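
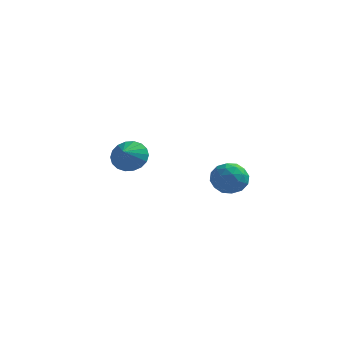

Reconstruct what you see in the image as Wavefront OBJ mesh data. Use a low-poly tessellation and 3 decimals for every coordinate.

v 2.732 -0.859 0.219
v 3.73 -0.637 0.417
v 3.07 -2.503 0.363
v 4.068 -2.281 0.561
v 3.333 -2.041 1.258
v 3.124 -1.025 1.169
v 3.676 -2.115 -0.389
v 3.467 -1.099 -0.478
v 4.313 -1.413 0.041
v 4.101 -1.368 1.059
v 2.699 -1.772 -0.279
v 2.487 -1.727 0.739
v 3.202 -0.604 0.306
v 3.598 -2.536 0.474
v 3.167 -2.395 0.884
v 3.753 -2.265 1.001
v 2.846 -0.832 0.748
v 3.432 -0.701 0.864
v 3.199 -1.527 1.358
v 3.368 -2.439 -0.084
v 3.954 -2.308 0.032
v 3.047 -0.875 -0.221
v 3.633 -0.745 -0.104
v 3.601 -1.613 -0.578
v 4.131 -0.929 0.201
v 4.329 -1.896 0.285
v 4.099 -1.798 -0.273
v 3.976 -1.201 -0.326
v 4.006 -0.903 0.799
v 4.204 -1.869 0.884
v 3.773 -1.728 1.293
v 3.65 -1.131 1.241
v 4.349 -1.359 0.578
v 2.596 -1.271 -0.104
v 2.794 -2.237 -0.019
v 3.15 -2.009 -0.461
v 3.027 -1.412 -0.513
v 2.471 -1.244 0.495
v 2.669 -2.211 0.579
v 2.824 -1.939 1.106
v 2.701 -1.342 1.053
v 2.451 -1.781 0.202
v -3.169 2.479 -0.533
v -2.671 3.023 0.228
v -3.211 1.501 0.193
v -3.126 3.11 0.318
v -3.589 3.071 0.239
v -3.969 2.916 0.008
v -4.191 2.673 -0.331
v -4.211 2.393 -0.71
v -4.024 2.13 -1.054
v -3.667 1.936 -1.295
v -3.212 1.849 -1.385
v -2.749 1.888 -1.306
v -2.369 2.043 -1.074
v -2.147 2.285 -0.736
v -2.127 2.566 -0.357
v -2.314 2.829 -0.013
f 1 38 17
f 38 12 41
f 17 41 6
f 38 41 17
f 1 17 13
f 17 6 18
f 13 18 2
f 17 18 13
f 1 13 22
f 13 2 23
f 22 23 8
f 13 23 22
f 1 22 34
f 22 8 37
f 34 37 11
f 22 37 34
f 1 34 38
f 34 11 42
f 38 42 12
f 34 42 38
f 2 18 29
f 18 6 32
f 29 32 10
f 18 32 29
f 6 41 19
f 41 12 40
f 19 40 5
f 41 40 19
f 12 42 39
f 42 11 35
f 39 35 3
f 42 35 39
f 11 37 36
f 37 8 24
f 36 24 7
f 37 24 36
f 8 23 28
f 23 2 25
f 28 25 9
f 23 25 28
f 4 30 16
f 30 10 31
f 16 31 5
f 30 31 16
f 4 16 14
f 16 5 15
f 14 15 3
f 16 15 14
f 4 14 21
f 14 3 20
f 21 20 7
f 14 20 21
f 4 21 26
f 21 7 27
f 26 27 9
f 21 27 26
f 4 26 30
f 26 9 33
f 30 33 10
f 26 33 30
f 5 31 19
f 31 10 32
f 19 32 6
f 31 32 19
f 3 15 39
f 15 5 40
f 39 40 12
f 15 40 39
f 7 20 36
f 20 3 35
f 36 35 11
f 20 35 36
f 9 27 28
f 27 7 24
f 28 24 8
f 27 24 28
f 10 33 29
f 33 9 25
f 29 25 2
f 33 25 29
f 44 43 46
f 44 46 45
f 46 43 47
f 46 47 45
f 47 43 48
f 47 48 45
f 48 43 49
f 48 49 45
f 49 43 50
f 49 50 45
f 50 43 51
f 50 51 45
f 51 43 52
f 51 52 45
f 52 43 53
f 52 53 45
f 53 43 54
f 53 54 45
f 54 43 55
f 54 55 45
f 55 43 56
f 55 56 45
f 56 43 57
f 56 57 45
f 57 43 58
f 57 58 45
f 58 43 44
f 58 44 45



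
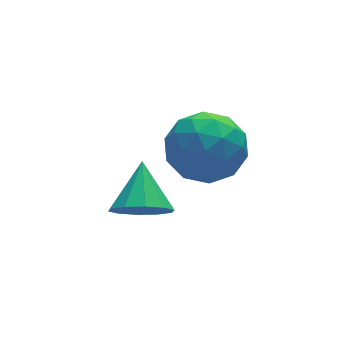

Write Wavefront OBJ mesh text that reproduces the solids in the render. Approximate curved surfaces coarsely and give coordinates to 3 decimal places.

v -0.562 -0.655 1.807
v -0.166 -1.222 2.302
v -0.078 0.455 2.693
v 0.17 -1.07 1.928
v 0.227 -0.76 1.508
v -0.018 -0.409 1.202
v -0.47 -0.153 1.128
v -0.958 -0.088 1.313
v -1.294 -0.24 1.687
v -1.35 -0.551 2.107
v -1.106 -0.901 2.413
v -0.653 -1.157 2.487
v 2.251 1.623 1.548
v 2.966 0.805 2.001
v 0.774 0.835 2.459
v 1.489 0.017 2.912
v 1.578 1.137 3.264
v 2.491 1.624 2.701
v 1.249 0.016 1.759
v 2.162 0.503 1.196
v 2.347 -0.188 2.132
v 2.551 0.505 3.062
v 1.189 1.135 1.398
v 1.393 1.828 2.328
v 2.738 1.283 1.695
v 1.002 0.357 2.765
v 1.054 1.015 2.972
v 1.475 0.534 3.238
v 2.459 1.765 2.106
v 2.879 1.284 2.373
v 2.063 1.479 3.115
v 0.861 0.356 2.087
v 1.281 -0.125 2.354
v 2.265 1.106 1.222
v 2.686 0.625 1.488
v 1.677 0.161 1.345
v 2.795 0.218 2.038
v 1.927 -0.245 2.573
v 1.786 -0.245 1.895
v 2.322 0.041 1.565
v 2.915 0.626 2.584
v 2.046 0.163 3.12
v 2.099 0.821 3.326
v 2.635 1.107 2.996
v 2.551 0.042 2.661
v 1.694 1.477 1.34
v 0.825 1.014 1.876
v 1.105 0.533 1.464
v 1.641 0.819 1.134
v 1.813 1.885 1.887
v 0.945 1.422 2.422
v 1.418 1.599 2.895
v 1.954 1.885 2.565
v 1.189 1.598 1.799
f 2 1 4
f 2 4 3
f 4 1 5
f 4 5 3
f 5 1 6
f 5 6 3
f 6 1 7
f 6 7 3
f 7 1 8
f 7 8 3
f 8 1 9
f 8 9 3
f 9 1 10
f 9 10 3
f 10 1 11
f 10 11 3
f 11 1 12
f 11 12 3
f 12 1 2
f 12 2 3
f 13 50 29
f 50 24 53
f 29 53 18
f 50 53 29
f 13 29 25
f 29 18 30
f 25 30 14
f 29 30 25
f 13 25 34
f 25 14 35
f 34 35 20
f 25 35 34
f 13 34 46
f 34 20 49
f 46 49 23
f 34 49 46
f 13 46 50
f 46 23 54
f 50 54 24
f 46 54 50
f 14 30 41
f 30 18 44
f 41 44 22
f 30 44 41
f 18 53 31
f 53 24 52
f 31 52 17
f 53 52 31
f 24 54 51
f 54 23 47
f 51 47 15
f 54 47 51
f 23 49 48
f 49 20 36
f 48 36 19
f 49 36 48
f 20 35 40
f 35 14 37
f 40 37 21
f 35 37 40
f 16 42 28
f 42 22 43
f 28 43 17
f 42 43 28
f 16 28 26
f 28 17 27
f 26 27 15
f 28 27 26
f 16 26 33
f 26 15 32
f 33 32 19
f 26 32 33
f 16 33 38
f 33 19 39
f 38 39 21
f 33 39 38
f 16 38 42
f 38 21 45
f 42 45 22
f 38 45 42
f 17 43 31
f 43 22 44
f 31 44 18
f 43 44 31
f 15 27 51
f 27 17 52
f 51 52 24
f 27 52 51
f 19 32 48
f 32 15 47
f 48 47 23
f 32 47 48
f 21 39 40
f 39 19 36
f 40 36 20
f 39 36 40
f 22 45 41
f 45 21 37
f 41 37 14
f 45 37 41



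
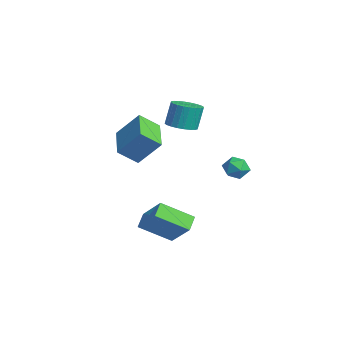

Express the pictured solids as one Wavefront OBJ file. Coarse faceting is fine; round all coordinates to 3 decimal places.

v 2.273 4.342 0.85
v 2.768 3.965 0.349
v 1.272 4.035 0.091
v 1.767 3.658 -0.41
v 1.628 3.356 0.317
v 2.247 3.546 0.786
v 1.793 4.454 -0.346
v 2.412 4.644 0.123
v 2.472 4.035 -0.39
v 2.37 3.356 0.019
v 1.67 4.644 0.421
v 1.568 3.965 0.83
v -0.64 1.935 2.445
v -0.164 1.225 2.692
v -0.323 1.615 4.121
v -0.8 2.325 3.875
v 0.085 1.464 2.655
v -0.074 1.854 4.084
v 0.224 1.775 2.585
v 0.064 2.165 4.015
v 0.231 2.11 2.495
v 0.072 2.5 3.924
v 0.105 2.418 2.397
v -0.054 2.808 3.826
v -0.134 2.653 2.306
v -0.293 3.043 3.735
v -0.45 2.779 2.236
v -0.609 3.169 3.666
v -0.795 2.776 2.199
v -0.954 3.166 3.628
v -1.117 2.645 2.199
v -1.276 3.035 3.628
v -1.366 2.406 2.236
v -1.525 2.796 3.665
v -1.504 2.095 2.305
v -1.664 2.485 3.735
v -1.512 1.76 2.396
v -1.671 2.15 3.825
v -1.386 1.452 2.494
v -1.545 1.842 3.923
v -1.147 1.217 2.585
v -1.306 1.607 4.014
v -0.831 1.091 2.654
v -0.99 1.481 4.084
v -0.486 1.094 2.692
v -0.645 1.484 4.121
v 1.765 -2.337 3.506
v 2.362 -1.32 4.853
v 1.875 -1.295 2.671
v 2.472 -0.279 4.018
v 3.728 -2.901 3.062
v 4.325 -1.885 4.409
v 3.838 -1.86 2.227
v 4.435 -0.843 3.574
v 2.396 -1.155 -2.152
v 3.746 -0.683 -0.797
v 2.864 0.499 -3.194
v 4.215 0.97 -1.84
v 3.085 -1.67 -2.66
v 4.436 -1.199 -1.306
v 3.554 -0.017 -3.703
v 4.904 0.455 -2.348
f 1 12 6
f 1 6 2
f 1 2 8
f 1 8 11
f 1 11 12
f 2 6 10
f 6 12 5
f 12 11 3
f 11 8 7
f 8 2 9
f 4 10 5
f 4 5 3
f 4 3 7
f 4 7 9
f 4 9 10
f 5 10 6
f 3 5 12
f 7 3 11
f 9 7 8
f 10 9 2
f 14 13 17
f 14 17 15
f 15 17 18
f 15 18 16
f 17 13 19
f 17 19 18
f 18 19 20
f 18 20 16
f 19 13 21
f 19 21 20
f 20 21 22
f 20 22 16
f 21 13 23
f 21 23 22
f 22 23 24
f 22 24 16
f 23 13 25
f 23 25 24
f 24 25 26
f 24 26 16
f 25 13 27
f 25 27 26
f 26 27 28
f 26 28 16
f 27 13 29
f 27 29 28
f 28 29 30
f 28 30 16
f 29 13 31
f 29 31 30
f 30 31 32
f 30 32 16
f 31 13 33
f 31 33 32
f 32 33 34
f 32 34 16
f 33 13 35
f 33 35 34
f 34 35 36
f 34 36 16
f 35 13 37
f 35 37 36
f 36 37 38
f 36 38 16
f 37 13 39
f 37 39 38
f 38 39 40
f 38 40 16
f 39 13 41
f 39 41 40
f 40 41 42
f 40 42 16
f 41 13 43
f 41 43 42
f 42 43 44
f 42 44 16
f 43 13 45
f 43 45 44
f 44 45 46
f 44 46 16
f 45 13 14
f 45 14 46
f 46 14 15
f 46 15 16
f 48 50 47
f 51 48 47
f 47 50 49
f 49 51 47
f 48 54 50
f 52 48 51
f 52 54 48
f 50 54 49
f 53 51 49
f 49 54 53
f 53 52 51
f 54 52 53
f 56 58 55
f 59 56 55
f 55 58 57
f 57 59 55
f 56 62 58
f 60 56 59
f 60 62 56
f 58 62 57
f 61 59 57
f 57 62 61
f 61 60 59
f 62 60 61



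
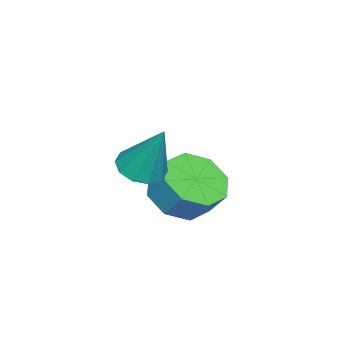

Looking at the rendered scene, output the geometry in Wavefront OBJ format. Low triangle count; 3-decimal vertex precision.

v -2.347 0.982 -3.797
v -1.534 0.348 -3.548
v -1.321 0.964 -2.674
v -2.133 1.598 -2.923
v -1.313 0.96 -4.033
v -1.1 1.575 -3.159
v -1.697 1.585 -4.38
v -1.484 2.2 -3.506
v -2.462 1.857 -4.385
v -2.249 2.472 -3.511
v -3.159 1.616 -4.046
v -2.946 2.232 -3.172
v -3.38 1.005 -3.561
v -3.167 1.62 -2.687
v -2.996 0.38 -3.214
v -2.783 0.995 -2.34
v -2.231 0.108 -3.209
v -2.018 0.723 -2.335
v -0.086 0.797 -1.456
v 0.644 0.851 -1.617
v 0.226 1.603 0.236
v 0.436 1.238 -1.763
v 0.029 1.457 -1.792
v -0.423 1.423 -1.693
v -0.746 1.151 -1.503
v -0.817 0.742 -1.295
v -0.609 0.355 -1.149
v -0.201 0.136 -1.119
v 0.25 0.17 -1.219
v 0.573 0.442 -1.409
f 2 1 5
f 2 5 3
f 3 5 6
f 3 6 4
f 5 1 7
f 5 7 6
f 6 7 8
f 6 8 4
f 7 1 9
f 7 9 8
f 8 9 10
f 8 10 4
f 9 1 11
f 9 11 10
f 10 11 12
f 10 12 4
f 11 1 13
f 11 13 12
f 12 13 14
f 12 14 4
f 13 1 15
f 13 15 14
f 14 15 16
f 14 16 4
f 15 1 17
f 15 17 16
f 16 17 18
f 16 18 4
f 17 1 2
f 17 2 18
f 18 2 3
f 18 3 4
f 20 19 22
f 20 22 21
f 22 19 23
f 22 23 21
f 23 19 24
f 23 24 21
f 24 19 25
f 24 25 21
f 25 19 26
f 25 26 21
f 26 19 27
f 26 27 21
f 27 19 28
f 27 28 21
f 28 19 29
f 28 29 21
f 29 19 30
f 29 30 21
f 30 19 20
f 30 20 21



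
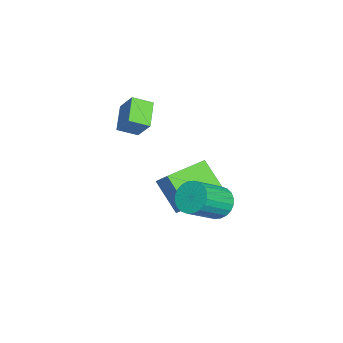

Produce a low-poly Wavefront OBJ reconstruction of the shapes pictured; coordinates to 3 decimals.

v 0.907 -4.073 1.437
v -0.292 -4.055 2.035
v 0.712 -3.207 1.02
v -0.487 -3.19 1.618
v 1.387 -3.51 2.382
v 0.188 -3.493 2.98
v 1.192 -2.645 1.965
v -0.007 -2.627 2.563
v 2.565 0.229 -1.588
v 3.099 0.124 -2.187
v 4.15 -0.895 -1.071
v 3.615 -0.789 -0.472
v 3.21 0.387 -2.052
v 4.26 -0.632 -0.936
v 3.223 0.626 -1.845
v 4.273 -0.393 -0.729
v 3.135 0.804 -1.6
v 4.185 -0.214 -0.484
v 2.961 0.895 -1.353
v 4.011 -0.123 -0.236
v 2.726 0.885 -1.141
v 3.776 -0.133 -0.025
v 2.467 0.775 -0.998
v 3.517 -0.243 0.118
v 2.222 0.582 -0.944
v 3.273 -0.437 0.172
v 2.03 0.335 -0.989
v 3.081 -0.684 0.127
v 1.92 0.072 -1.124
v 2.97 -0.947 -0.008
v 1.907 -0.167 -1.331
v 2.957 -1.186 -0.215
v 1.995 -0.346 -1.576
v 3.045 -1.364 -0.46
v 2.169 -0.437 -1.824
v 3.219 -1.455 -0.707
v 2.404 -0.427 -2.035
v 3.454 -1.445 -0.919
v 2.663 -0.317 -2.178
v 3.713 -1.335 -1.062
v 2.907 -0.123 -2.232
v 3.958 -1.142 -1.116
v -0.285 -2.586 -2.662
v 0.245 -2.054 -1.872
v -1.766 -1.111 -2.66
v -1.235 -0.579 -1.87
v 0.655 -1.641 -3.93
v 1.186 -1.109 -3.14
v -0.825 -0.166 -3.928
v -0.295 0.366 -3.138
f 2 4 1
f 5 2 1
f 1 4 3
f 3 5 1
f 2 8 4
f 6 2 5
f 6 8 2
f 4 8 3
f 7 5 3
f 3 8 7
f 7 6 5
f 8 6 7
f 10 9 13
f 10 13 11
f 11 13 14
f 11 14 12
f 13 9 15
f 13 15 14
f 14 15 16
f 14 16 12
f 15 9 17
f 15 17 16
f 16 17 18
f 16 18 12
f 17 9 19
f 17 19 18
f 18 19 20
f 18 20 12
f 19 9 21
f 19 21 20
f 20 21 22
f 20 22 12
f 21 9 23
f 21 23 22
f 22 23 24
f 22 24 12
f 23 9 25
f 23 25 24
f 24 25 26
f 24 26 12
f 25 9 27
f 25 27 26
f 26 27 28
f 26 28 12
f 27 9 29
f 27 29 28
f 28 29 30
f 28 30 12
f 29 9 31
f 29 31 30
f 30 31 32
f 30 32 12
f 31 9 33
f 31 33 32
f 32 33 34
f 32 34 12
f 33 9 35
f 33 35 34
f 34 35 36
f 34 36 12
f 35 9 37
f 35 37 36
f 36 37 38
f 36 38 12
f 37 9 39
f 37 39 38
f 38 39 40
f 38 40 12
f 39 9 41
f 39 41 40
f 40 41 42
f 40 42 12
f 41 9 10
f 41 10 42
f 42 10 11
f 42 11 12
f 44 46 43
f 47 44 43
f 43 46 45
f 45 47 43
f 44 50 46
f 48 44 47
f 48 50 44
f 46 50 45
f 49 47 45
f 45 50 49
f 49 48 47
f 50 48 49



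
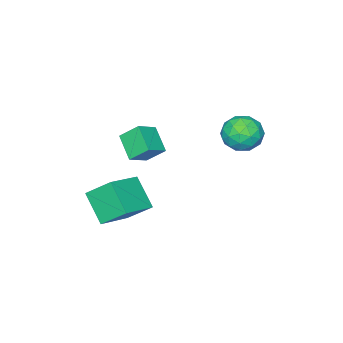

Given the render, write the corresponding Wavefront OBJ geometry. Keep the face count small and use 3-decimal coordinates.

v -2.573 1.515 1.028
v -1.983 1.623 0.138
v -1.297 0.597 1.762
v -0.707 0.705 0.872
v -0.902 1.557 1.493
v -1.69 2.125 1.04
v -1.59 0.095 0.86
v -2.378 0.663 0.407
v -1.376 0.746 0.035
v -0.95 1.649 0.426
v -2.33 0.571 1.474
v -1.904 1.474 1.865
v -2.39 1.65 0.519
v -0.89 0.57 1.381
v -1.004 1.071 1.747
v -0.658 1.134 1.224
v -2.218 1.945 1.048
v -1.871 2.008 0.526
v -1.235 1.969 1.322
v -1.409 0.212 1.374
v -1.062 0.275 0.852
v -2.622 1.086 0.676
v -2.276 1.149 0.153
v -2.045 0.251 0.578
v -1.687 1.198 -0.065
v -0.936 0.657 0.366
v -1.455 0.299 0.359
v -1.919 0.633 0.093
v -1.437 1.729 0.165
v -0.686 1.188 0.596
v -0.801 1.689 0.961
v -1.264 2.023 0.695
v -1.079 1.213 0.104
v -2.594 1.032 1.304
v -1.843 0.491 1.735
v -2.016 0.197 1.205
v -2.479 0.531 0.939
v -2.344 1.563 1.534
v -1.593 1.022 1.965
v -1.361 1.587 1.807
v -1.825 1.921 1.541
v -2.201 1.007 1.796
v 3.149 -1.59 -3.685
v 2.797 -2.904 -2.432
v 2.673 -0.435 -2.608
v 2.321 -1.749 -1.354
v 4.979 -1.451 -3.026
v 4.627 -2.765 -1.772
v 4.503 -0.296 -1.948
v 4.151 -1.61 -0.695
v 2.013 -2.056 1.057
v 1.598 -1.258 1.866
v 2.501 -0.966 0.233
v 2.085 -0.168 1.043
v 3.075 -2.092 1.637
v 2.659 -1.294 2.447
v 3.562 -1.002 0.814
v 3.147 -0.204 1.623
f 1 38 17
f 38 12 41
f 17 41 6
f 38 41 17
f 1 17 13
f 17 6 18
f 13 18 2
f 17 18 13
f 1 13 22
f 13 2 23
f 22 23 8
f 13 23 22
f 1 22 34
f 22 8 37
f 34 37 11
f 22 37 34
f 1 34 38
f 34 11 42
f 38 42 12
f 34 42 38
f 2 18 29
f 18 6 32
f 29 32 10
f 18 32 29
f 6 41 19
f 41 12 40
f 19 40 5
f 41 40 19
f 12 42 39
f 42 11 35
f 39 35 3
f 42 35 39
f 11 37 36
f 37 8 24
f 36 24 7
f 37 24 36
f 8 23 28
f 23 2 25
f 28 25 9
f 23 25 28
f 4 30 16
f 30 10 31
f 16 31 5
f 30 31 16
f 4 16 14
f 16 5 15
f 14 15 3
f 16 15 14
f 4 14 21
f 14 3 20
f 21 20 7
f 14 20 21
f 4 21 26
f 21 7 27
f 26 27 9
f 21 27 26
f 4 26 30
f 26 9 33
f 30 33 10
f 26 33 30
f 5 31 19
f 31 10 32
f 19 32 6
f 31 32 19
f 3 15 39
f 15 5 40
f 39 40 12
f 15 40 39
f 7 20 36
f 20 3 35
f 36 35 11
f 20 35 36
f 9 27 28
f 27 7 24
f 28 24 8
f 27 24 28
f 10 33 29
f 33 9 25
f 29 25 2
f 33 25 29
f 44 46 43
f 47 44 43
f 43 46 45
f 45 47 43
f 44 50 46
f 48 44 47
f 48 50 44
f 46 50 45
f 49 47 45
f 45 50 49
f 49 48 47
f 50 48 49
f 52 54 51
f 55 52 51
f 51 54 53
f 53 55 51
f 52 58 54
f 56 52 55
f 56 58 52
f 54 58 53
f 57 55 53
f 53 58 57
f 57 56 55
f 58 56 57



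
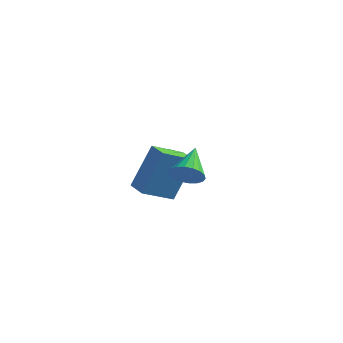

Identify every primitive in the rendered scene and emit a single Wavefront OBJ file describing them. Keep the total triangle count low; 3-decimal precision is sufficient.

v -1.619 -2.411 -4.038
v -1.124 -1.621 -2.234
v -2.34 -1.841 -4.09
v -1.845 -1.052 -2.286
v -0.795 -1.428 -4.694
v -0.3 -0.639 -2.89
v -1.516 -0.859 -4.746
v -1.021 -0.069 -2.942
v 1.087 -4.53 -1.34
v 1.416 -4.76 -0.816
v 0.873 -3.29 -0.66
v 1.628 -4.636 -0.976
v 1.733 -4.49 -1.209
v 1.71 -4.352 -1.467
v 1.564 -4.25 -1.701
v 1.323 -4.203 -1.862
v 1.036 -4.221 -1.92
v 0.758 -4.3 -1.864
v 0.546 -4.424 -1.703
v 0.442 -4.57 -1.471
v 0.465 -4.708 -1.212
v 0.611 -4.81 -0.979
v 0.852 -4.857 -0.817
v 1.139 -4.839 -0.759
v -2.359 1.03 -4.414
v -1.762 1.114 -4.116
v -2.538 0.146 -3.804
v -1.941 0.23 -3.506
v -2.439 0.667 -3.39
v -2.329 1.213 -3.767
v -1.971 0.047 -4.153
v -1.861 0.593 -4.53
v -1.522 0.506 -3.954
v -1.811 0.89 -3.483
v -2.489 0.37 -4.437
v -2.778 0.754 -3.966
f 2 4 1
f 5 2 1
f 1 4 3
f 3 5 1
f 2 8 4
f 6 2 5
f 6 8 2
f 4 8 3
f 7 5 3
f 3 8 7
f 7 6 5
f 8 6 7
f 10 9 12
f 10 12 11
f 12 9 13
f 12 13 11
f 13 9 14
f 13 14 11
f 14 9 15
f 14 15 11
f 15 9 16
f 15 16 11
f 16 9 17
f 16 17 11
f 17 9 18
f 17 18 11
f 18 9 19
f 18 19 11
f 19 9 20
f 19 20 11
f 20 9 21
f 20 21 11
f 21 9 22
f 21 22 11
f 22 9 23
f 22 23 11
f 23 9 24
f 23 24 11
f 24 9 10
f 24 10 11
f 25 36 30
f 25 30 26
f 25 26 32
f 25 32 35
f 25 35 36
f 26 30 34
f 30 36 29
f 36 35 27
f 35 32 31
f 32 26 33
f 28 34 29
f 28 29 27
f 28 27 31
f 28 31 33
f 28 33 34
f 29 34 30
f 27 29 36
f 31 27 35
f 33 31 32
f 34 33 26



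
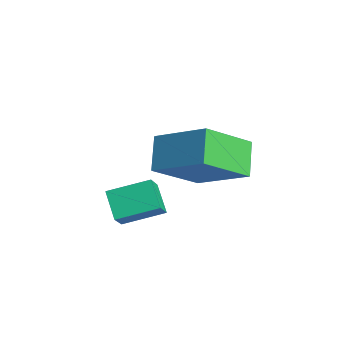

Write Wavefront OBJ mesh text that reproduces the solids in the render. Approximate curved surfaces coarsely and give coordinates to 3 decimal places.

v 3.139 -2.531 -3.487
v 2.267 -1.955 -2.731
v 3.093 -0.911 -4.774
v 2.221 -0.335 -4.018
v 4.679 -1.625 -2.402
v 3.807 -1.049 -1.646
v 4.633 -0.005 -3.689
v 3.761 0.571 -2.933
v 3.873 -3.931 -4.867
v 3.03 -3.785 -4.257
v 4.385 -2.695 -4.455
v 3.542 -2.549 -3.845
v 4.378 -4.411 -4.055
v 3.535 -4.265 -3.445
v 4.89 -3.175 -3.643
v 4.047 -3.029 -3.033
f 2 4 1
f 5 2 1
f 1 4 3
f 3 5 1
f 2 8 4
f 6 2 5
f 6 8 2
f 4 8 3
f 7 5 3
f 3 8 7
f 7 6 5
f 8 6 7
f 10 12 9
f 13 10 9
f 9 12 11
f 11 13 9
f 10 16 12
f 14 10 13
f 14 16 10
f 12 16 11
f 15 13 11
f 11 16 15
f 15 14 13
f 16 14 15



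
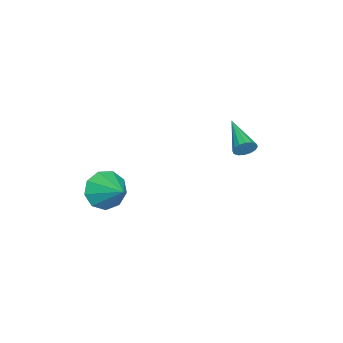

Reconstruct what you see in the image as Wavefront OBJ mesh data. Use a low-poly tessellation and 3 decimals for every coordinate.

v -2.578 1.725 3.606
v -2.24 1.53 4.075
v -4.182 0.695 4.334
v -2.369 1.801 4.174
v -2.554 2.051 4.12
v -2.746 2.214 3.929
v -2.892 2.246 3.651
v -2.955 2.138 3.361
v -2.917 1.919 3.137
v -2.788 1.649 3.038
v -2.603 1.398 3.091
v -2.411 1.235 3.282
v -2.265 1.204 3.56
v -2.202 1.312 3.85
v 2.483 -3.445 3.312
v 3.035 -3.285 2.398
v 3.437 -2.315 4.088
v 2.461 -2.822 2.431
v 1.896 -2.65 2.876
v 1.606 -2.85 3.525
v 1.726 -3.329 4.075
v 2.2 -3.862 4.268
v 2.806 -4.2 4.014
v 3.261 -4.184 3.432
v 3.351 -3.823 2.794
f 2 1 4
f 2 4 3
f 4 1 5
f 4 5 3
f 5 1 6
f 5 6 3
f 6 1 7
f 6 7 3
f 7 1 8
f 7 8 3
f 8 1 9
f 8 9 3
f 9 1 10
f 9 10 3
f 10 1 11
f 10 11 3
f 11 1 12
f 11 12 3
f 12 1 13
f 12 13 3
f 13 1 14
f 13 14 3
f 14 1 2
f 14 2 3
f 16 15 18
f 16 18 17
f 18 15 19
f 18 19 17
f 19 15 20
f 19 20 17
f 20 15 21
f 20 21 17
f 21 15 22
f 21 22 17
f 22 15 23
f 22 23 17
f 23 15 24
f 23 24 17
f 24 15 25
f 24 25 17
f 25 15 16
f 25 16 17



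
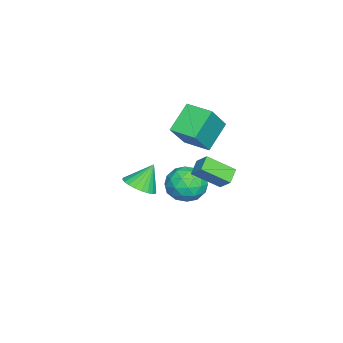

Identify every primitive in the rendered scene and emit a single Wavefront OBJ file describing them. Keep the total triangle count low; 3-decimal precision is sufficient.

v -1.938 -2.681 -4.569
v -1.213 -2.038 -4.53
v -2.542 -2.079 -3.251
v -1.469 -1.848 -4.734
v -1.796 -1.785 -4.913
v -2.145 -1.859 -5.04
v -2.463 -2.057 -5.095
v -2.7 -2.351 -5.069
v -2.822 -2.694 -4.968
v -2.809 -3.036 -4.806
v -2.663 -3.324 -4.608
v -2.407 -3.514 -4.404
v -2.08 -3.577 -4.225
v -1.731 -3.504 -4.098
v -1.413 -3.305 -4.044
v -1.176 -3.012 -4.069
v -1.054 -2.668 -4.17
v -1.067 -2.326 -4.332
v -2.343 0.65 -3.461
v -1.275 0.312 -3.133
v -2.385 -0.732 -4.747
v -1.317 -1.07 -4.419
v -2.223 -1.22 -3.699
v -2.197 -0.365 -2.904
v -1.463 -0.055 -4.976
v -1.437 0.8 -4.181
v -0.731 -0.123 -4.069
v -1.201 -0.843 -3.28
v -2.459 0.423 -4.6
v -2.929 -0.297 -3.811
v -1.806 0.602 -3.184
v -1.854 -1.022 -4.696
v -2.387 -1.111 -4.273
v -1.759 -1.309 -4.08
v -2.348 0.204 -3.05
v -1.72 0.006 -2.857
v -2.277 -0.895 -3.189
v -1.94 -0.426 -5.023
v -1.312 -0.624 -4.83
v -1.901 0.889 -3.8
v -1.273 0.691 -3.607
v -1.383 0.475 -4.691
v -0.858 0.148 -3.541
v -0.882 -0.664 -4.297
v -0.968 -0.067 -4.625
v -0.953 0.435 -4.158
v -1.134 -0.275 -3.078
v -1.159 -1.087 -3.834
v -1.691 -1.176 -3.41
v -1.676 -0.673 -2.943
v -0.814 -0.531 -3.628
v -2.501 0.667 -4.046
v -2.526 -0.145 -4.802
v -1.984 0.253 -4.937
v -1.969 0.756 -4.47
v -2.778 0.244 -3.583
v -2.802 -0.568 -4.339
v -2.707 -0.855 -3.722
v -2.692 -0.353 -3.255
v -2.846 0.111 -4.252
v 3.552 2.817 -0.163
v 3.914 1.514 0.746
v 2.778 2.889 0.249
v 3.14 1.586 1.158
v 3.96 3.394 0.502
v 4.322 2.091 1.411
v 3.186 3.466 0.914
v 3.548 2.163 1.823
v -1.283 0.665 1.442
v -0.078 0.268 2.975
v -0.789 2.028 1.406
v 0.416 1.631 2.939
v 0.004 0.169 0.301
v 1.209 -0.228 1.834
v 0.498 1.532 0.265
v 1.703 1.135 1.798
f 2 1 4
f 2 4 3
f 4 1 5
f 4 5 3
f 5 1 6
f 5 6 3
f 6 1 7
f 6 7 3
f 7 1 8
f 7 8 3
f 8 1 9
f 8 9 3
f 9 1 10
f 9 10 3
f 10 1 11
f 10 11 3
f 11 1 12
f 11 12 3
f 12 1 13
f 12 13 3
f 13 1 14
f 13 14 3
f 14 1 15
f 14 15 3
f 15 1 16
f 15 16 3
f 16 1 17
f 16 17 3
f 17 1 18
f 17 18 3
f 18 1 2
f 18 2 3
f 19 56 35
f 56 30 59
f 35 59 24
f 56 59 35
f 19 35 31
f 35 24 36
f 31 36 20
f 35 36 31
f 19 31 40
f 31 20 41
f 40 41 26
f 31 41 40
f 19 40 52
f 40 26 55
f 52 55 29
f 40 55 52
f 19 52 56
f 52 29 60
f 56 60 30
f 52 60 56
f 20 36 47
f 36 24 50
f 47 50 28
f 36 50 47
f 24 59 37
f 59 30 58
f 37 58 23
f 59 58 37
f 30 60 57
f 60 29 53
f 57 53 21
f 60 53 57
f 29 55 54
f 55 26 42
f 54 42 25
f 55 42 54
f 26 41 46
f 41 20 43
f 46 43 27
f 41 43 46
f 22 48 34
f 48 28 49
f 34 49 23
f 48 49 34
f 22 34 32
f 34 23 33
f 32 33 21
f 34 33 32
f 22 32 39
f 32 21 38
f 39 38 25
f 32 38 39
f 22 39 44
f 39 25 45
f 44 45 27
f 39 45 44
f 22 44 48
f 44 27 51
f 48 51 28
f 44 51 48
f 23 49 37
f 49 28 50
f 37 50 24
f 49 50 37
f 21 33 57
f 33 23 58
f 57 58 30
f 33 58 57
f 25 38 54
f 38 21 53
f 54 53 29
f 38 53 54
f 27 45 46
f 45 25 42
f 46 42 26
f 45 42 46
f 28 51 47
f 51 27 43
f 47 43 20
f 51 43 47
f 62 64 61
f 65 62 61
f 61 64 63
f 63 65 61
f 62 68 64
f 66 62 65
f 66 68 62
f 64 68 63
f 67 65 63
f 63 68 67
f 67 66 65
f 68 66 67
f 70 72 69
f 73 70 69
f 69 72 71
f 71 73 69
f 70 76 72
f 74 70 73
f 74 76 70
f 72 76 71
f 75 73 71
f 71 76 75
f 75 74 73
f 76 74 75



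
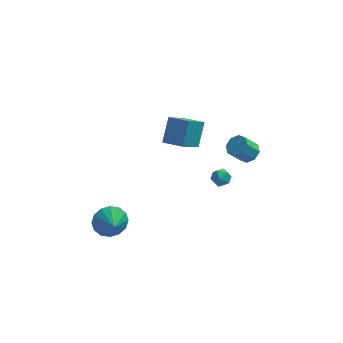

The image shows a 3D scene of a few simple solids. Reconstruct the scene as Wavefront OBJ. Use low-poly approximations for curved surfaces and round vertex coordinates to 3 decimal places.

v -3.905 0.295 -3.538
v -3.449 0.879 -2.794
v -3.555 -0.635 -3.022
v -3.954 0.79 -2.613
v -4.445 0.568 -2.68
v -4.792 0.272 -2.976
v -4.901 -0.017 -3.423
v -4.744 -0.222 -3.901
v -4.361 -0.289 -4.282
v -3.857 -0.2 -4.463
v -3.365 0.023 -4.396
v -3.019 0.318 -4.1
v -2.909 0.607 -3.653
v -3.067 0.813 -3.175
v -0.255 2.29 2.063
v -1.003 0.865 3.443
v -0.013 3.358 3.298
v -0.761 1.932 4.677
v 0.881 1.848 2.223
v 0.133 0.422 3.602
v 1.123 2.915 3.457
v 0.375 1.49 4.837
v 3.587 3.9 -0.05
v 4.07 4.2 0.408
v 3.376 3.82 1.388
v 2.893 3.52 0.93
v 3.666 4.556 0.259
v 2.972 4.177 1.24
v 3.216 4.528 -0.07
v 2.521 4.148 0.91
v 2.983 4.132 -0.388
v 2.289 3.752 0.593
v 3.104 3.6 -0.508
v 2.41 3.22 0.472
v 3.508 3.243 -0.36
v 2.814 2.864 0.621
v 3.959 3.272 -0.03
v 3.264 2.892 0.95
v 4.191 3.668 0.287
v 3.497 3.288 1.268
v 2.209 3.421 -1.217
v 2.67 3.137 -1.598
v 1.53 2.623 -1.442
v 1.991 2.339 -1.823
v 2.072 2.359 -1.166
v 2.491 2.853 -1.027
v 1.709 2.907 -2.013
v 2.128 3.401 -1.874
v 2.361 2.819 -2.09
v 2.585 2.481 -1.567
v 1.615 3.279 -1.473
v 1.839 2.941 -0.95
f 2 1 4
f 2 4 3
f 4 1 5
f 4 5 3
f 5 1 6
f 5 6 3
f 6 1 7
f 6 7 3
f 7 1 8
f 7 8 3
f 8 1 9
f 8 9 3
f 9 1 10
f 9 10 3
f 10 1 11
f 10 11 3
f 11 1 12
f 11 12 3
f 12 1 13
f 12 13 3
f 13 1 14
f 13 14 3
f 14 1 2
f 14 2 3
f 16 18 15
f 19 16 15
f 15 18 17
f 17 19 15
f 16 22 18
f 20 16 19
f 20 22 16
f 18 22 17
f 21 19 17
f 17 22 21
f 21 20 19
f 22 20 21
f 24 23 27
f 24 27 25
f 25 27 28
f 25 28 26
f 27 23 29
f 27 29 28
f 28 29 30
f 28 30 26
f 29 23 31
f 29 31 30
f 30 31 32
f 30 32 26
f 31 23 33
f 31 33 32
f 32 33 34
f 32 34 26
f 33 23 35
f 33 35 34
f 34 35 36
f 34 36 26
f 35 23 37
f 35 37 36
f 36 37 38
f 36 38 26
f 37 23 39
f 37 39 38
f 38 39 40
f 38 40 26
f 39 23 24
f 39 24 40
f 40 24 25
f 40 25 26
f 41 52 46
f 41 46 42
f 41 42 48
f 41 48 51
f 41 51 52
f 42 46 50
f 46 52 45
f 52 51 43
f 51 48 47
f 48 42 49
f 44 50 45
f 44 45 43
f 44 43 47
f 44 47 49
f 44 49 50
f 45 50 46
f 43 45 52
f 47 43 51
f 49 47 48
f 50 49 42



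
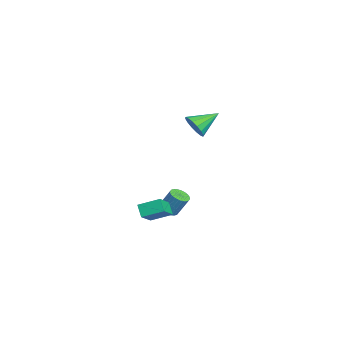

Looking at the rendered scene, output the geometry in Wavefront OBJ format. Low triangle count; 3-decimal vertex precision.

v -2.282 0.683 -4.589
v -1.746 0.355 -4.544
v -1.462 0.989 -3.306
v -1.998 1.317 -3.351
v -1.669 0.555 -4.664
v -1.386 1.19 -3.426
v -1.686 0.775 -4.773
v -1.403 1.41 -3.535
v -1.794 0.981 -4.854
v -1.51 1.615 -3.615
v -1.976 1.141 -4.894
v -1.692 1.776 -3.656
v -2.204 1.232 -4.888
v -1.92 1.866 -3.65
v -2.444 1.239 -4.837
v -2.161 1.873 -3.599
v -2.66 1.161 -4.748
v -2.376 1.796 -3.51
v -2.818 1.011 -4.634
v -2.534 1.645 -3.396
v -2.894 0.81 -4.514
v -2.611 1.445 -3.276
v -2.877 0.59 -4.405
v -2.594 1.225 -3.167
v -2.77 0.385 -4.325
v -2.486 1.019 -3.086
v -2.588 0.224 -4.284
v -2.304 0.859 -3.046
v -2.36 0.134 -4.29
v -2.076 0.768 -3.052
v -2.119 0.127 -4.341
v -1.836 0.761 -3.103
v -1.904 0.204 -4.43
v -1.62 0.839 -3.192
v 1.615 1.751 3.521
v 2.127 1.59 4.14
v 1.125 3.109 4.279
v 2.354 1.824 3.868
v 2.383 2.038 3.503
v 2.205 2.176 3.142
v 1.87 2.2 2.883
v 1.466 2.104 2.795
v 1.102 1.913 2.901
v 0.875 1.679 3.173
v 0.847 1.464 3.539
v 1.024 1.327 3.899
v 1.359 1.303 4.158
v 1.763 1.399 4.246
v -0.808 -0.642 -3.729
v 0.295 -1.224 -2.895
v -0.562 0.577 -3.204
v 0.541 -0.005 -2.37
v -0.221 -0.475 -4.39
v 0.882 -1.057 -3.556
v 0.025 0.744 -3.865
v 1.128 0.162 -3.031
f 2 1 5
f 2 5 3
f 3 5 6
f 3 6 4
f 5 1 7
f 5 7 6
f 6 7 8
f 6 8 4
f 7 1 9
f 7 9 8
f 8 9 10
f 8 10 4
f 9 1 11
f 9 11 10
f 10 11 12
f 10 12 4
f 11 1 13
f 11 13 12
f 12 13 14
f 12 14 4
f 13 1 15
f 13 15 14
f 14 15 16
f 14 16 4
f 15 1 17
f 15 17 16
f 16 17 18
f 16 18 4
f 17 1 19
f 17 19 18
f 18 19 20
f 18 20 4
f 19 1 21
f 19 21 20
f 20 21 22
f 20 22 4
f 21 1 23
f 21 23 22
f 22 23 24
f 22 24 4
f 23 1 25
f 23 25 24
f 24 25 26
f 24 26 4
f 25 1 27
f 25 27 26
f 26 27 28
f 26 28 4
f 27 1 29
f 27 29 28
f 28 29 30
f 28 30 4
f 29 1 31
f 29 31 30
f 30 31 32
f 30 32 4
f 31 1 33
f 31 33 32
f 32 33 34
f 32 34 4
f 33 1 2
f 33 2 34
f 34 2 3
f 34 3 4
f 36 35 38
f 36 38 37
f 38 35 39
f 38 39 37
f 39 35 40
f 39 40 37
f 40 35 41
f 40 41 37
f 41 35 42
f 41 42 37
f 42 35 43
f 42 43 37
f 43 35 44
f 43 44 37
f 44 35 45
f 44 45 37
f 45 35 46
f 45 46 37
f 46 35 47
f 46 47 37
f 47 35 48
f 47 48 37
f 48 35 36
f 48 36 37
f 50 52 49
f 53 50 49
f 49 52 51
f 51 53 49
f 50 56 52
f 54 50 53
f 54 56 50
f 52 56 51
f 55 53 51
f 51 56 55
f 55 54 53
f 56 54 55



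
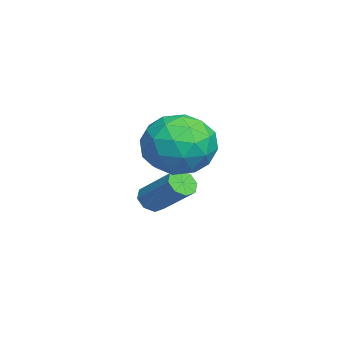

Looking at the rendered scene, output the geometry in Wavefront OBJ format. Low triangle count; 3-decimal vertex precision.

v -3.906 -1.842 -4.307
v -3.583 -1.734 -4.686
v -2.75 -0.81 -3.712
v -3.074 -0.918 -3.333
v -3.881 -1.484 -4.669
v -3.049 -0.559 -3.695
v -4.195 -1.443 -4.44
v -3.362 -0.518 -3.466
v -4.339 -1.636 -4.133
v -3.507 -0.712 -3.159
v -4.23 -1.95 -3.928
v -3.397 -1.026 -2.954
v -3.931 -2.201 -3.945
v -3.099 -1.276 -2.971
v -3.618 -2.242 -4.174
v -2.785 -1.317 -3.2
v -3.473 -2.048 -4.481
v -2.641 -1.124 -3.507
v -1.806 -0.77 -0.55
v -1.013 0.016 -0.691
v -0.827 -1.936 -1.549
v -0.034 -1.15 -1.69
v -0.196 -1.611 -0.676
v -0.801 -0.891 -0.059
v -1.039 -1.029 -2.181
v -1.644 -0.309 -1.564
v -0.539 -0.144 -1.699
v -0.018 -0.504 -0.768
v -1.822 -1.416 -1.472
v -1.301 -1.776 -0.541
v -1.495 -0.275 -0.533
v -0.345 -1.645 -1.707
v -0.44 -1.916 -1.112
v 0.026 -1.454 -1.194
v -1.371 -0.808 -0.162
v -0.905 -0.346 -0.244
v -0.424 -1.302 -0.235
v -0.935 -1.574 -1.996
v -0.469 -1.112 -2.078
v -1.866 -0.466 -1.046
v -1.4 -0.004 -1.128
v -1.416 -0.618 -2.005
v -0.751 0.093 -1.208
v -0.176 -0.592 -1.795
v -0.766 -0.521 -2.084
v -1.122 -0.098 -1.721
v -0.444 -0.118 -0.661
v 0.131 -0.804 -1.248
v 0.036 -1.075 -0.653
v -0.32 -0.651 -0.29
v -0.166 -0.213 -1.253
v -1.971 -1.116 -0.992
v -1.396 -1.802 -1.579
v -1.52 -1.269 -1.95
v -1.876 -0.845 -1.587
v -1.664 -1.328 -0.445
v -1.089 -2.013 -1.032
v -0.718 -1.822 -0.519
v -1.074 -1.399 -0.156
v -1.674 -1.707 -0.987
f 2 1 5
f 2 5 3
f 3 5 6
f 3 6 4
f 5 1 7
f 5 7 6
f 6 7 8
f 6 8 4
f 7 1 9
f 7 9 8
f 8 9 10
f 8 10 4
f 9 1 11
f 9 11 10
f 10 11 12
f 10 12 4
f 11 1 13
f 11 13 12
f 12 13 14
f 12 14 4
f 13 1 15
f 13 15 14
f 14 15 16
f 14 16 4
f 15 1 17
f 15 17 16
f 16 17 18
f 16 18 4
f 17 1 2
f 17 2 18
f 18 2 3
f 18 3 4
f 19 56 35
f 56 30 59
f 35 59 24
f 56 59 35
f 19 35 31
f 35 24 36
f 31 36 20
f 35 36 31
f 19 31 40
f 31 20 41
f 40 41 26
f 31 41 40
f 19 40 52
f 40 26 55
f 52 55 29
f 40 55 52
f 19 52 56
f 52 29 60
f 56 60 30
f 52 60 56
f 20 36 47
f 36 24 50
f 47 50 28
f 36 50 47
f 24 59 37
f 59 30 58
f 37 58 23
f 59 58 37
f 30 60 57
f 60 29 53
f 57 53 21
f 60 53 57
f 29 55 54
f 55 26 42
f 54 42 25
f 55 42 54
f 26 41 46
f 41 20 43
f 46 43 27
f 41 43 46
f 22 48 34
f 48 28 49
f 34 49 23
f 48 49 34
f 22 34 32
f 34 23 33
f 32 33 21
f 34 33 32
f 22 32 39
f 32 21 38
f 39 38 25
f 32 38 39
f 22 39 44
f 39 25 45
f 44 45 27
f 39 45 44
f 22 44 48
f 44 27 51
f 48 51 28
f 44 51 48
f 23 49 37
f 49 28 50
f 37 50 24
f 49 50 37
f 21 33 57
f 33 23 58
f 57 58 30
f 33 58 57
f 25 38 54
f 38 21 53
f 54 53 29
f 38 53 54
f 27 45 46
f 45 25 42
f 46 42 26
f 45 42 46
f 28 51 47
f 51 27 43
f 47 43 20
f 51 43 47



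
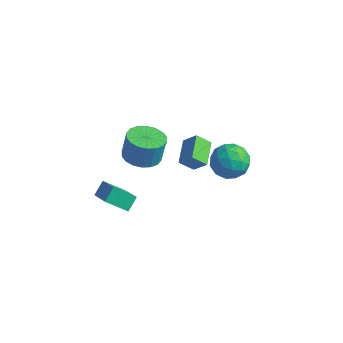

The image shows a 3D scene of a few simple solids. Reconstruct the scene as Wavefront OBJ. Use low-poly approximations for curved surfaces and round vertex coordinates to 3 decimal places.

v 2.959 1.064 2.019
v 3.274 0.562 2.824
v 1.466 1.118 2.636
v 1.781 0.616 3.441
v 2.085 1.555 3.287
v 3.008 1.521 2.906
v 1.732 0.159 2.554
v 2.655 0.125 2.173
v 2.515 0.002 3.154
v 2.733 0.865 3.607
v 2.007 0.815 1.853
v 2.225 1.678 2.306
v 3.248 0.808 2.368
v 1.492 0.872 3.092
v 1.672 1.424 3.003
v 1.856 1.128 3.475
v 3.092 1.372 2.416
v 3.276 1.077 2.889
v 2.578 1.661 3.161
v 1.464 0.603 2.571
v 1.648 0.308 3.044
v 2.884 0.552 1.985
v 3.068 0.256 2.457
v 2.162 0.019 2.299
v 2.986 0.184 3.034
v 2.109 0.216 3.397
v 2.08 -0.053 2.876
v 2.622 -0.073 2.652
v 3.115 0.691 3.301
v 2.237 0.723 3.663
v 2.416 1.275 3.573
v 2.959 1.255 3.349
v 2.669 0.362 3.495
v 2.503 0.957 1.797
v 1.625 0.989 2.159
v 1.781 0.425 2.111
v 2.324 0.405 1.887
v 2.631 1.464 2.063
v 1.754 1.496 2.426
v 2.118 1.753 2.808
v 2.66 1.733 2.584
v 2.071 1.318 1.965
v -2.045 -0.016 1.056
v -1.431 0.696 0.865
v -1.34 0.969 2.174
v -1.955 0.256 2.364
v -1.81 0.892 0.85
v -1.72 1.164 2.159
v -2.236 0.907 0.876
v -2.146 1.18 2.185
v -2.625 0.74 0.938
v -2.534 1.013 2.247
v -2.898 0.423 1.023
v -2.808 0.696 2.332
v -3.003 0.019 1.114
v -2.912 0.291 2.423
v -2.918 -0.392 1.194
v -2.827 -0.12 2.503
v -2.66 -0.729 1.246
v -2.569 -0.456 2.555
v -2.28 -0.924 1.261
v -2.19 -0.652 2.57
v -1.854 -0.94 1.235
v -1.764 -0.667 2.544
v -1.466 -0.773 1.173
v -1.375 -0.5 2.482
v -1.192 -0.456 1.088
v -1.102 -0.183 2.397
v -1.088 -0.051 0.997
v -0.997 0.221 2.306
v -1.173 0.36 0.917
v -1.082 0.632 2.226
v -3.737 2.829 -1.538
v -2.918 2.404 -1.363
v -4.123 2.611 -0.262
v -2.836 2.776 -1.274
v -2.911 3.157 -1.232
v -3.128 3.482 -1.242
v -3.451 3.693 -1.303
v -3.823 3.756 -1.405
v -4.181 3.658 -1.529
v -4.461 3.417 -1.656
v -4.617 3.074 -1.761
v -4.62 2.689 -1.828
v -4.471 2.328 -1.845
v -4.195 2.054 -1.809
v -3.839 1.914 -1.725
v -3.467 1.932 -1.61
v -3.14 2.105 -1.481
v -2.676 -2.068 -1.247
v -2.696 -1.378 -0.718
v -4.032 -1.182 -2.453
v -4.052 -0.492 -1.924
v -1.728 -1.528 -1.916
v -1.748 -0.838 -1.387
v -3.084 -0.642 -3.122
v -3.104 0.048 -2.593
v 0.427 -0.466 2.527
v 1.067 -0.325 3.215
v -0.169 0.716 2.837
v 0.47 0.858 3.525
v 0.97 -0.038 1.935
v 1.609 0.104 2.623
v 0.373 1.145 2.245
v 1.013 1.286 2.933
f 1 38 17
f 38 12 41
f 17 41 6
f 38 41 17
f 1 17 13
f 17 6 18
f 13 18 2
f 17 18 13
f 1 13 22
f 13 2 23
f 22 23 8
f 13 23 22
f 1 22 34
f 22 8 37
f 34 37 11
f 22 37 34
f 1 34 38
f 34 11 42
f 38 42 12
f 34 42 38
f 2 18 29
f 18 6 32
f 29 32 10
f 18 32 29
f 6 41 19
f 41 12 40
f 19 40 5
f 41 40 19
f 12 42 39
f 42 11 35
f 39 35 3
f 42 35 39
f 11 37 36
f 37 8 24
f 36 24 7
f 37 24 36
f 8 23 28
f 23 2 25
f 28 25 9
f 23 25 28
f 4 30 16
f 30 10 31
f 16 31 5
f 30 31 16
f 4 16 14
f 16 5 15
f 14 15 3
f 16 15 14
f 4 14 21
f 14 3 20
f 21 20 7
f 14 20 21
f 4 21 26
f 21 7 27
f 26 27 9
f 21 27 26
f 4 26 30
f 26 9 33
f 30 33 10
f 26 33 30
f 5 31 19
f 31 10 32
f 19 32 6
f 31 32 19
f 3 15 39
f 15 5 40
f 39 40 12
f 15 40 39
f 7 20 36
f 20 3 35
f 36 35 11
f 20 35 36
f 9 27 28
f 27 7 24
f 28 24 8
f 27 24 28
f 10 33 29
f 33 9 25
f 29 25 2
f 33 25 29
f 44 43 47
f 44 47 45
f 45 47 48
f 45 48 46
f 47 43 49
f 47 49 48
f 48 49 50
f 48 50 46
f 49 43 51
f 49 51 50
f 50 51 52
f 50 52 46
f 51 43 53
f 51 53 52
f 52 53 54
f 52 54 46
f 53 43 55
f 53 55 54
f 54 55 56
f 54 56 46
f 55 43 57
f 55 57 56
f 56 57 58
f 56 58 46
f 57 43 59
f 57 59 58
f 58 59 60
f 58 60 46
f 59 43 61
f 59 61 60
f 60 61 62
f 60 62 46
f 61 43 63
f 61 63 62
f 62 63 64
f 62 64 46
f 63 43 65
f 63 65 64
f 64 65 66
f 64 66 46
f 65 43 67
f 65 67 66
f 66 67 68
f 66 68 46
f 67 43 69
f 67 69 68
f 68 69 70
f 68 70 46
f 69 43 71
f 69 71 70
f 70 71 72
f 70 72 46
f 71 43 44
f 71 44 72
f 72 44 45
f 72 45 46
f 74 73 76
f 74 76 75
f 76 73 77
f 76 77 75
f 77 73 78
f 77 78 75
f 78 73 79
f 78 79 75
f 79 73 80
f 79 80 75
f 80 73 81
f 80 81 75
f 81 73 82
f 81 82 75
f 82 73 83
f 82 83 75
f 83 73 84
f 83 84 75
f 84 73 85
f 84 85 75
f 85 73 86
f 85 86 75
f 86 73 87
f 86 87 75
f 87 73 88
f 87 88 75
f 88 73 89
f 88 89 75
f 89 73 74
f 89 74 75
f 91 93 90
f 94 91 90
f 90 93 92
f 92 94 90
f 91 97 93
f 95 91 94
f 95 97 91
f 93 97 92
f 96 94 92
f 92 97 96
f 96 95 94
f 97 95 96
f 99 101 98
f 102 99 98
f 98 101 100
f 100 102 98
f 99 105 101
f 103 99 102
f 103 105 99
f 101 105 100
f 104 102 100
f 100 105 104
f 104 103 102
f 105 103 104



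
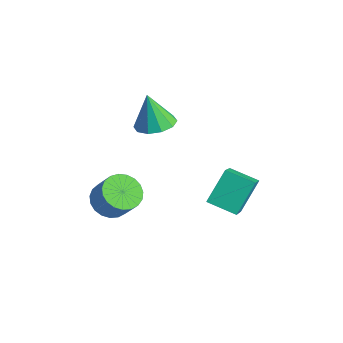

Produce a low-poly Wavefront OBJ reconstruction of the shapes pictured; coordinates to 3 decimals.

v -1.844 -1.35 1.886
v -1.419 -0.668 2.052
v -2.216 -1.47 3.334
v -1.895 -0.533 1.941
v -2.351 -0.71 1.809
v -2.613 -1.131 1.706
v -2.582 -1.636 1.672
v -2.268 -2.031 1.72
v -1.792 -2.166 1.831
v -1.336 -1.989 1.963
v -1.074 -1.568 2.066
v -1.106 -1.063 2.1
v 0.095 -0.141 -1.691
v 1.225 -1.138 -0.469
v -0.207 0.872 -0.585
v 0.923 -0.125 0.637
v 1.057 0.525 -2.037
v 2.187 -0.472 -0.815
v 0.755 1.538 -0.931
v 1.885 0.541 0.291
v -1.161 -3.758 -0.906
v -0.726 -3.199 -1.298
v -0.043 -3.063 -0.345
v -0.479 -3.622 0.046
v -0.965 -3.012 -1.153
v -0.283 -2.876 -0.2
v -1.239 -2.954 -0.965
v -0.556 -2.818 -0.013
v -1.499 -3.035 -0.767
v -0.816 -2.899 0.185
v -1.701 -3.241 -0.593
v -1.018 -3.105 0.359
v -1.809 -3.537 -0.474
v -1.127 -3.401 0.479
v -1.806 -3.87 -0.429
v -1.123 -3.734 0.524
v -1.691 -4.185 -0.466
v -1.008 -4.049 0.487
v -1.484 -4.425 -0.58
v -0.801 -4.289 0.373
v -1.222 -4.55 -0.75
v -0.539 -4.415 0.203
v -0.949 -4.539 -0.947
v -0.266 -4.403 0.006
v -0.713 -4.392 -1.137
v -0.03 -4.256 -0.185
v -0.554 -4.135 -1.288
v 0.128 -3.999 -0.335
v -0.501 -3.814 -1.372
v 0.182 -3.678 -0.419
v -0.561 -3.482 -1.376
v 0.121 -3.347 -0.423
f 2 1 4
f 2 4 3
f 4 1 5
f 4 5 3
f 5 1 6
f 5 6 3
f 6 1 7
f 6 7 3
f 7 1 8
f 7 8 3
f 8 1 9
f 8 9 3
f 9 1 10
f 9 10 3
f 10 1 11
f 10 11 3
f 11 1 12
f 11 12 3
f 12 1 2
f 12 2 3
f 14 16 13
f 17 14 13
f 13 16 15
f 15 17 13
f 14 20 16
f 18 14 17
f 18 20 14
f 16 20 15
f 19 17 15
f 15 20 19
f 19 18 17
f 20 18 19
f 22 21 25
f 22 25 23
f 23 25 26
f 23 26 24
f 25 21 27
f 25 27 26
f 26 27 28
f 26 28 24
f 27 21 29
f 27 29 28
f 28 29 30
f 28 30 24
f 29 21 31
f 29 31 30
f 30 31 32
f 30 32 24
f 31 21 33
f 31 33 32
f 32 33 34
f 32 34 24
f 33 21 35
f 33 35 34
f 34 35 36
f 34 36 24
f 35 21 37
f 35 37 36
f 36 37 38
f 36 38 24
f 37 21 39
f 37 39 38
f 38 39 40
f 38 40 24
f 39 21 41
f 39 41 40
f 40 41 42
f 40 42 24
f 41 21 43
f 41 43 42
f 42 43 44
f 42 44 24
f 43 21 45
f 43 45 44
f 44 45 46
f 44 46 24
f 45 21 47
f 45 47 46
f 46 47 48
f 46 48 24
f 47 21 49
f 47 49 48
f 48 49 50
f 48 50 24
f 49 21 51
f 49 51 50
f 50 51 52
f 50 52 24
f 51 21 22
f 51 22 52
f 52 22 23
f 52 23 24



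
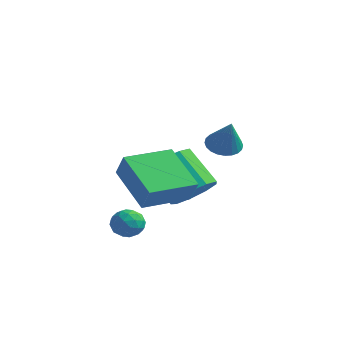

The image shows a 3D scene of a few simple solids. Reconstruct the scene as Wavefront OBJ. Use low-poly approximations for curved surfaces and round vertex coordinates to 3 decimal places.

v -1.091 -3.355 -2.289
v -0.768 -2.905 -1.871
v -0.212 -3.335 -2.989
v 0.111 -2.885 -2.571
v 0.014 -3.541 -2.366
v -0.529 -3.554 -1.934
v -0.451 -2.686 -2.926
v -0.994 -2.699 -2.494
v -0.373 -2.492 -2.265
v -0.085 -3.02 -1.919
v -0.895 -3.22 -2.941
v -0.607 -3.748 -2.595
v -1.006 -3.132 -2.019
v 0.026 -3.108 -2.841
v -0.031 -3.494 -2.721
v 0.159 -3.23 -2.475
v -0.866 -3.513 -2.056
v -0.676 -3.249 -1.81
v -0.216 -3.622 -2.101
v -0.304 -2.991 -3.05
v -0.114 -2.727 -2.804
v -1.139 -3.01 -2.385
v -0.949 -2.746 -2.139
v -0.764 -2.618 -2.759
v -0.584 -2.625 -2.004
v -0.068 -2.613 -2.415
v -0.398 -2.496 -2.624
v -0.717 -2.503 -2.37
v -0.415 -2.935 -1.801
v 0.101 -2.923 -2.212
v 0.044 -3.309 -2.092
v -0.275 -3.316 -1.838
v -0.183 -2.692 -2.032
v -1.081 -3.317 -2.648
v -0.565 -3.305 -3.059
v -0.705 -2.924 -3.022
v -1.024 -2.931 -2.768
v -0.912 -3.627 -2.445
v -0.396 -3.615 -2.856
v -0.263 -3.737 -2.49
v -0.582 -3.744 -2.236
v -0.797 -3.548 -2.828
v 2.155 -0.89 1.54
v 2.746 -0.589 1.314
v 2.845 -1.31 2.78
v 2.629 -0.382 1.449
v 2.44 -0.253 1.597
v 2.208 -0.22 1.738
v 1.968 -0.29 1.847
v 1.756 -0.45 1.911
v 1.605 -0.678 1.917
v 1.538 -0.938 1.866
v 1.565 -1.19 1.766
v 1.682 -1.397 1.631
v 1.871 -1.527 1.482
v 2.103 -1.559 1.342
v 2.343 -1.49 1.232
v 2.555 -1.329 1.169
v 2.706 -1.102 1.162
v 2.773 -0.842 1.213
v 0.756 -3.739 -1.15
v -0.987 -3.188 0.02
v 1.383 -1.829 -1.114
v -0.36 -1.279 0.056
v 1.32 -3.941 -0.216
v -0.423 -3.391 0.954
v 1.947 -2.032 -0.18
v 0.204 -1.481 0.99
v -1.021 1.23 -2.289
v -0.352 1.748 -1.65
v -1.691 1.728 -0.232
v -2.359 1.21 -0.871
v -0.754 2.221 -2.023
v -2.093 2.201 -0.606
v -1.282 2.231 -2.521
v -2.621 2.211 -1.104
v -1.687 1.772 -2.91
v -3.026 1.752 -1.493
v -1.78 1.06 -3.008
v -3.119 1.04 -1.591
v -1.518 0.427 -2.77
v -2.857 0.407 -1.352
v -1.023 0.17 -2.306
v -2.362 0.15 -0.889
v -0.527 0.409 -1.834
v -1.866 0.389 -0.417
v -0.262 1.032 -1.575
v -1.601 1.012 -0.158
f 1 38 17
f 38 12 41
f 17 41 6
f 38 41 17
f 1 17 13
f 17 6 18
f 13 18 2
f 17 18 13
f 1 13 22
f 13 2 23
f 22 23 8
f 13 23 22
f 1 22 34
f 22 8 37
f 34 37 11
f 22 37 34
f 1 34 38
f 34 11 42
f 38 42 12
f 34 42 38
f 2 18 29
f 18 6 32
f 29 32 10
f 18 32 29
f 6 41 19
f 41 12 40
f 19 40 5
f 41 40 19
f 12 42 39
f 42 11 35
f 39 35 3
f 42 35 39
f 11 37 36
f 37 8 24
f 36 24 7
f 37 24 36
f 8 23 28
f 23 2 25
f 28 25 9
f 23 25 28
f 4 30 16
f 30 10 31
f 16 31 5
f 30 31 16
f 4 16 14
f 16 5 15
f 14 15 3
f 16 15 14
f 4 14 21
f 14 3 20
f 21 20 7
f 14 20 21
f 4 21 26
f 21 7 27
f 26 27 9
f 21 27 26
f 4 26 30
f 26 9 33
f 30 33 10
f 26 33 30
f 5 31 19
f 31 10 32
f 19 32 6
f 31 32 19
f 3 15 39
f 15 5 40
f 39 40 12
f 15 40 39
f 7 20 36
f 20 3 35
f 36 35 11
f 20 35 36
f 9 27 28
f 27 7 24
f 28 24 8
f 27 24 28
f 10 33 29
f 33 9 25
f 29 25 2
f 33 25 29
f 44 43 46
f 44 46 45
f 46 43 47
f 46 47 45
f 47 43 48
f 47 48 45
f 48 43 49
f 48 49 45
f 49 43 50
f 49 50 45
f 50 43 51
f 50 51 45
f 51 43 52
f 51 52 45
f 52 43 53
f 52 53 45
f 53 43 54
f 53 54 45
f 54 43 55
f 54 55 45
f 55 43 56
f 55 56 45
f 56 43 57
f 56 57 45
f 57 43 58
f 57 58 45
f 58 43 59
f 58 59 45
f 59 43 60
f 59 60 45
f 60 43 44
f 60 44 45
f 62 64 61
f 65 62 61
f 61 64 63
f 63 65 61
f 62 68 64
f 66 62 65
f 66 68 62
f 64 68 63
f 67 65 63
f 63 68 67
f 67 66 65
f 68 66 67
f 70 69 73
f 70 73 71
f 71 73 74
f 71 74 72
f 73 69 75
f 73 75 74
f 74 75 76
f 74 76 72
f 75 69 77
f 75 77 76
f 76 77 78
f 76 78 72
f 77 69 79
f 77 79 78
f 78 79 80
f 78 80 72
f 79 69 81
f 79 81 80
f 80 81 82
f 80 82 72
f 81 69 83
f 81 83 82
f 82 83 84
f 82 84 72
f 83 69 85
f 83 85 84
f 84 85 86
f 84 86 72
f 85 69 87
f 85 87 86
f 86 87 88
f 86 88 72
f 87 69 70
f 87 70 88
f 88 70 71
f 88 71 72



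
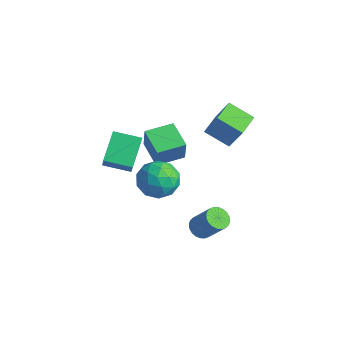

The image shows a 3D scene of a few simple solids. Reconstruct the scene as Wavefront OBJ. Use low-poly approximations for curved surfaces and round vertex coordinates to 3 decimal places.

v 2.259 -0.658 -0.336
v 2.732 0.015 0.593
v 2.948 -2.335 0.527
v 3.421 -1.662 1.456
v 2.191 -1.771 1.333
v 1.765 -0.735 0.8
v 3.915 -1.585 0.32
v 3.489 -0.549 -0.213
v 3.755 -0.558 0.998
v 2.69 -0.673 1.624
v 2.99 -1.647 -0.504
v 1.925 -1.762 0.122
v 2.435 -0.175 0.052
v 3.245 -2.145 1.068
v 2.522 -2.21 0.995
v 2.8 -1.814 1.541
v 1.867 -0.615 0.174
v 2.145 -0.22 0.72
v 1.827 -1.27 1.155
v 3.535 -2.1 0.4
v 3.813 -1.705 0.946
v 2.88 -0.506 -0.421
v 3.158 -0.11 0.125
v 3.853 -1.05 -0.035
v 3.315 -0.116 0.837
v 3.719 -1.101 1.344
v 4.01 -1.056 0.677
v 3.759 -0.447 0.363
v 2.689 -0.183 1.205
v 3.093 -1.169 1.712
v 2.371 -1.233 1.64
v 2.12 -0.624 1.326
v 3.29 -0.52 1.443
v 2.587 -1.151 -0.592
v 2.991 -2.137 -0.085
v 3.56 -1.696 -0.206
v 3.309 -1.087 -0.52
v 1.961 -1.219 -0.224
v 2.365 -2.204 0.283
v 1.921 -1.873 0.757
v 1.67 -1.264 0.443
v 2.39 -1.8 -0.323
v 3.418 1.293 -4.714
v 3.914 1.631 -5.146
v 4.978 1.946 -3.679
v 4.482 1.607 -3.246
v 3.744 1.853 -5.071
v 4.809 2.167 -3.603
v 3.525 1.989 -4.941
v 4.59 2.303 -3.473
v 3.29 2.019 -4.777
v 4.354 2.333 -3.309
v 3.074 1.938 -4.603
v 4.138 2.253 -3.135
v 2.91 1.76 -4.446
v 3.975 2.074 -2.978
v 2.824 1.51 -4.329
v 3.888 1.824 -2.862
v 2.828 1.227 -4.272
v 3.892 1.542 -2.804
v 2.922 0.954 -4.281
v 3.986 1.269 -2.814
v 3.091 0.733 -4.357
v 4.156 1.047 -2.889
v 3.31 0.597 -4.487
v 4.375 0.911 -3.019
v 3.546 0.567 -4.651
v 4.61 0.881 -3.183
v 3.762 0.647 -4.825
v 4.826 0.962 -3.357
v 3.925 0.826 -4.982
v 4.99 1.14 -3.514
v 4.012 1.076 -5.098
v 5.076 1.39 -3.631
v 4.008 1.358 -5.156
v 5.072 1.673 -3.688
v 2.158 2.521 2.009
v 3.027 2.683 3.668
v 1.575 3.825 2.187
v 2.444 3.988 3.846
v 3.436 3.192 1.274
v 4.305 3.355 2.933
v 2.853 4.497 1.452
v 3.722 4.659 3.111
v -1.985 1.65 -1.456
v -1.636 1.459 0.011
v -1.515 3.291 -1.354
v -1.166 3.1 0.113
v -0.314 1.2 -1.913
v 0.035 1.009 -0.446
v 0.156 2.841 -1.811
v 0.505 2.65 -0.344
v -1.149 -1.823 -0.733
v -0.195 -2.45 0.722
v -2.008 -0.491 0.404
v -1.054 -1.119 1.859
v 0.034 -0.781 -1.059
v 0.988 -1.409 0.396
v -0.825 0.55 0.078
v 0.129 -0.077 1.533
f 1 38 17
f 38 12 41
f 17 41 6
f 38 41 17
f 1 17 13
f 17 6 18
f 13 18 2
f 17 18 13
f 1 13 22
f 13 2 23
f 22 23 8
f 13 23 22
f 1 22 34
f 22 8 37
f 34 37 11
f 22 37 34
f 1 34 38
f 34 11 42
f 38 42 12
f 34 42 38
f 2 18 29
f 18 6 32
f 29 32 10
f 18 32 29
f 6 41 19
f 41 12 40
f 19 40 5
f 41 40 19
f 12 42 39
f 42 11 35
f 39 35 3
f 42 35 39
f 11 37 36
f 37 8 24
f 36 24 7
f 37 24 36
f 8 23 28
f 23 2 25
f 28 25 9
f 23 25 28
f 4 30 16
f 30 10 31
f 16 31 5
f 30 31 16
f 4 16 14
f 16 5 15
f 14 15 3
f 16 15 14
f 4 14 21
f 14 3 20
f 21 20 7
f 14 20 21
f 4 21 26
f 21 7 27
f 26 27 9
f 21 27 26
f 4 26 30
f 26 9 33
f 30 33 10
f 26 33 30
f 5 31 19
f 31 10 32
f 19 32 6
f 31 32 19
f 3 15 39
f 15 5 40
f 39 40 12
f 15 40 39
f 7 20 36
f 20 3 35
f 36 35 11
f 20 35 36
f 9 27 28
f 27 7 24
f 28 24 8
f 27 24 28
f 10 33 29
f 33 9 25
f 29 25 2
f 33 25 29
f 44 43 47
f 44 47 45
f 45 47 48
f 45 48 46
f 47 43 49
f 47 49 48
f 48 49 50
f 48 50 46
f 49 43 51
f 49 51 50
f 50 51 52
f 50 52 46
f 51 43 53
f 51 53 52
f 52 53 54
f 52 54 46
f 53 43 55
f 53 55 54
f 54 55 56
f 54 56 46
f 55 43 57
f 55 57 56
f 56 57 58
f 56 58 46
f 57 43 59
f 57 59 58
f 58 59 60
f 58 60 46
f 59 43 61
f 59 61 60
f 60 61 62
f 60 62 46
f 61 43 63
f 61 63 62
f 62 63 64
f 62 64 46
f 63 43 65
f 63 65 64
f 64 65 66
f 64 66 46
f 65 43 67
f 65 67 66
f 66 67 68
f 66 68 46
f 67 43 69
f 67 69 68
f 68 69 70
f 68 70 46
f 69 43 71
f 69 71 70
f 70 71 72
f 70 72 46
f 71 43 73
f 71 73 72
f 72 73 74
f 72 74 46
f 73 43 75
f 73 75 74
f 74 75 76
f 74 76 46
f 75 43 44
f 75 44 76
f 76 44 45
f 76 45 46
f 78 80 77
f 81 78 77
f 77 80 79
f 79 81 77
f 78 84 80
f 82 78 81
f 82 84 78
f 80 84 79
f 83 81 79
f 79 84 83
f 83 82 81
f 84 82 83
f 86 88 85
f 89 86 85
f 85 88 87
f 87 89 85
f 86 92 88
f 90 86 89
f 90 92 86
f 88 92 87
f 91 89 87
f 87 92 91
f 91 90 89
f 92 90 91
f 94 96 93
f 97 94 93
f 93 96 95
f 95 97 93
f 94 100 96
f 98 94 97
f 98 100 94
f 96 100 95
f 99 97 95
f 95 100 99
f 99 98 97
f 100 98 99



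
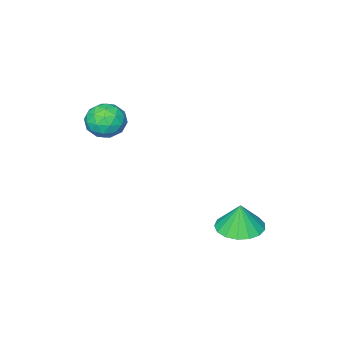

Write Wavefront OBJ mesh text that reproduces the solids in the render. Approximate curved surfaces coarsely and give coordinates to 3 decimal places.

v -1.262 -3.547 0.711
v -0.45 -3.142 0.976
v -0.85 -4.838 1.424
v -0.038 -4.433 1.689
v -0.856 -4.141 2.063
v -1.111 -3.343 1.623
v -0.189 -4.637 0.777
v -0.444 -3.839 0.337
v 0.214 -3.815 1.017
v -0.199 -3.508 1.812
v -1.101 -4.472 0.588
v -1.514 -4.165 1.383
v -0.892 -3.231 0.781
v -0.408 -4.749 1.619
v -0.889 -4.577 1.839
v -0.411 -4.339 1.995
v -1.281 -3.349 1.161
v -0.803 -3.111 1.317
v -1.042 -3.698 1.956
v -0.497 -4.869 1.083
v -0.019 -4.631 1.239
v -0.889 -3.641 0.405
v -0.411 -3.403 0.561
v -0.258 -4.282 0.444
v -0.025 -3.389 0.961
v 0.218 -4.147 1.38
v 0.129 -4.268 0.844
v -0.021 -3.799 0.585
v -0.267 -3.208 1.428
v -0.025 -3.967 1.847
v -0.506 -3.796 2.067
v -0.656 -3.326 1.808
v 0.123 -3.604 1.452
v -1.275 -4.013 0.553
v -1.033 -4.772 0.972
v -0.644 -4.654 0.592
v -0.794 -4.184 0.333
v -1.518 -3.833 1.02
v -1.275 -4.591 1.439
v -1.279 -4.181 1.815
v -1.429 -3.712 1.556
v -1.423 -4.376 0.948
v -3.694 0.977 -4.044
v -2.898 0.278 -4.038
v -3.646 1.043 -2.696
v -2.664 0.727 -4.069
v -2.667 1.234 -4.093
v -2.905 1.682 -4.106
v -3.323 1.968 -4.105
v -3.827 2.028 -4.09
v -4.3 1.847 -4.064
v -4.634 1.467 -4.034
v -4.753 0.974 -4.006
v -4.63 0.483 -3.986
v -4.292 0.104 -3.98
v -3.817 -0.074 -3.988
v -3.314 -0.011 -4.01
f 1 38 17
f 38 12 41
f 17 41 6
f 38 41 17
f 1 17 13
f 17 6 18
f 13 18 2
f 17 18 13
f 1 13 22
f 13 2 23
f 22 23 8
f 13 23 22
f 1 22 34
f 22 8 37
f 34 37 11
f 22 37 34
f 1 34 38
f 34 11 42
f 38 42 12
f 34 42 38
f 2 18 29
f 18 6 32
f 29 32 10
f 18 32 29
f 6 41 19
f 41 12 40
f 19 40 5
f 41 40 19
f 12 42 39
f 42 11 35
f 39 35 3
f 42 35 39
f 11 37 36
f 37 8 24
f 36 24 7
f 37 24 36
f 8 23 28
f 23 2 25
f 28 25 9
f 23 25 28
f 4 30 16
f 30 10 31
f 16 31 5
f 30 31 16
f 4 16 14
f 16 5 15
f 14 15 3
f 16 15 14
f 4 14 21
f 14 3 20
f 21 20 7
f 14 20 21
f 4 21 26
f 21 7 27
f 26 27 9
f 21 27 26
f 4 26 30
f 26 9 33
f 30 33 10
f 26 33 30
f 5 31 19
f 31 10 32
f 19 32 6
f 31 32 19
f 3 15 39
f 15 5 40
f 39 40 12
f 15 40 39
f 7 20 36
f 20 3 35
f 36 35 11
f 20 35 36
f 9 27 28
f 27 7 24
f 28 24 8
f 27 24 28
f 10 33 29
f 33 9 25
f 29 25 2
f 33 25 29
f 44 43 46
f 44 46 45
f 46 43 47
f 46 47 45
f 47 43 48
f 47 48 45
f 48 43 49
f 48 49 45
f 49 43 50
f 49 50 45
f 50 43 51
f 50 51 45
f 51 43 52
f 51 52 45
f 52 43 53
f 52 53 45
f 53 43 54
f 53 54 45
f 54 43 55
f 54 55 45
f 55 43 56
f 55 56 45
f 56 43 57
f 56 57 45
f 57 43 44
f 57 44 45



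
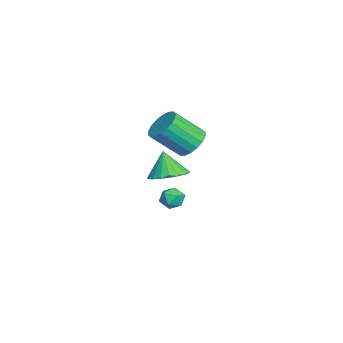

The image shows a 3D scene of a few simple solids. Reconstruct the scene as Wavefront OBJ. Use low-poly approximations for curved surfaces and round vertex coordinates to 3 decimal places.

v 2.367 0.84 2.01
v 2.841 1.247 2.093
v 3.039 0.093 1.827
v 3.513 0.5 1.91
v 3.157 0.327 2.401
v 2.742 0.788 2.514
v 3.138 0.552 1.406
v 2.723 1.013 1.519
v 3.318 1.069 1.72
v 3.33 0.93 2.335
v 2.55 0.41 1.585
v 2.562 0.271 2.2
v -2.318 1.572 2.671
v -1.564 1.262 2.244
v -1.388 -0.122 3.563
v -2.142 0.188 3.989
v -1.413 1.535 2.51
v -1.237 0.15 3.829
v -1.441 1.814 2.808
v -1.265 0.43 4.126
v -1.643 2.046 3.078
v -1.467 0.662 4.397
v -1.979 2.184 3.268
v -1.802 0.8 4.586
v -2.382 2.201 3.339
v -2.205 0.817 4.658
v -2.772 2.093 3.278
v -2.595 0.709 4.597
v -3.072 1.882 3.097
v -2.896 0.498 4.416
v -3.223 1.61 2.831
v -3.047 0.225 4.15
v -3.195 1.33 2.534
v -3.019 -0.054 3.852
v -2.993 1.098 2.263
v -2.817 -0.286 3.582
v -2.658 0.96 2.074
v -2.481 -0.424 3.392
v -2.255 0.943 2.002
v -2.078 -0.441 3.321
v -1.865 1.051 2.063
v -1.688 -0.333 3.382
v -3.087 0.494 0.108
v -2.534 1.285 0.468
v -3.593 0.226 1.472
v -2.905 1.474 0.367
v -3.307 1.493 0.221
v -3.672 1.34 0.056
v -3.935 1.04 -0.1
v -4.051 0.646 -0.22
v -4.001 0.226 -0.284
v -3.793 -0.149 -0.28
v -3.462 -0.412 -0.209
v -3.067 -0.518 -0.083
v -2.675 -0.45 0.076
v -2.354 -0.218 0.24
v -2.16 0.136 0.381
v -2.127 0.553 0.475
v -2.259 0.959 0.506
f 1 12 6
f 1 6 2
f 1 2 8
f 1 8 11
f 1 11 12
f 2 6 10
f 6 12 5
f 12 11 3
f 11 8 7
f 8 2 9
f 4 10 5
f 4 5 3
f 4 3 7
f 4 7 9
f 4 9 10
f 5 10 6
f 3 5 12
f 7 3 11
f 9 7 8
f 10 9 2
f 14 13 17
f 14 17 15
f 15 17 18
f 15 18 16
f 17 13 19
f 17 19 18
f 18 19 20
f 18 20 16
f 19 13 21
f 19 21 20
f 20 21 22
f 20 22 16
f 21 13 23
f 21 23 22
f 22 23 24
f 22 24 16
f 23 13 25
f 23 25 24
f 24 25 26
f 24 26 16
f 25 13 27
f 25 27 26
f 26 27 28
f 26 28 16
f 27 13 29
f 27 29 28
f 28 29 30
f 28 30 16
f 29 13 31
f 29 31 30
f 30 31 32
f 30 32 16
f 31 13 33
f 31 33 32
f 32 33 34
f 32 34 16
f 33 13 35
f 33 35 34
f 34 35 36
f 34 36 16
f 35 13 37
f 35 37 36
f 36 37 38
f 36 38 16
f 37 13 39
f 37 39 38
f 38 39 40
f 38 40 16
f 39 13 41
f 39 41 40
f 40 41 42
f 40 42 16
f 41 13 14
f 41 14 42
f 42 14 15
f 42 15 16
f 44 43 46
f 44 46 45
f 46 43 47
f 46 47 45
f 47 43 48
f 47 48 45
f 48 43 49
f 48 49 45
f 49 43 50
f 49 50 45
f 50 43 51
f 50 51 45
f 51 43 52
f 51 52 45
f 52 43 53
f 52 53 45
f 53 43 54
f 53 54 45
f 54 43 55
f 54 55 45
f 55 43 56
f 55 56 45
f 56 43 57
f 56 57 45
f 57 43 58
f 57 58 45
f 58 43 59
f 58 59 45
f 59 43 44
f 59 44 45



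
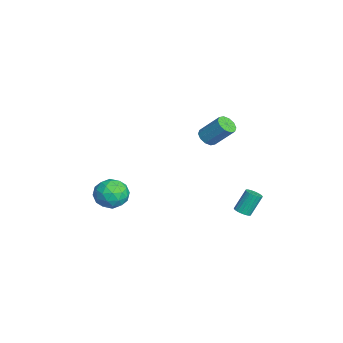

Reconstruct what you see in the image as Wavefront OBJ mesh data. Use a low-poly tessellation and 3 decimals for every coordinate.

v 1.955 3.406 -2.664
v 2.457 3.281 -2.478
v 2.147 3.99 -1.169
v 1.645 4.114 -1.356
v 2.492 3.498 -2.587
v 2.181 4.206 -1.278
v 2.42 3.696 -2.711
v 2.11 4.404 -1.403
v 2.256 3.837 -2.826
v 1.946 4.545 -1.518
v 2.033 3.892 -2.909
v 1.722 4.601 -1.601
v 1.794 3.851 -2.944
v 1.483 4.56 -1.635
v 1.587 3.722 -2.923
v 1.277 4.43 -1.614
v 1.453 3.53 -2.851
v 1.143 4.239 -1.542
v 1.419 3.314 -2.742
v 1.108 4.022 -1.433
v 1.49 3.116 -2.617
v 1.18 3.824 -1.309
v 1.654 2.975 -2.502
v 1.344 3.683 -1.194
v 1.878 2.919 -2.419
v 1.567 3.628 -1.111
v 2.117 2.96 -2.385
v 1.806 3.669 -1.076
v 2.323 3.09 -2.406
v 2.013 3.798 -1.097
v -1.525 1.78 1.608
v -0.943 1.915 1.262
v -0.394 2.995 2.607
v -0.975 2.86 2.952
v -1.234 2.205 1.148
v -0.685 3.285 2.493
v -1.636 2.333 1.21
v -1.087 3.412 2.555
v -1.996 2.249 1.423
v -1.447 3.329 2.768
v -2.175 1.987 1.707
v -1.626 3.066 3.052
v -2.106 1.645 1.953
v -1.557 2.725 3.298
v -1.815 1.355 2.067
v -1.266 2.435 3.412
v -1.413 1.228 2.005
v -0.864 2.307 3.35
v -1.053 1.311 1.792
v -0.504 2.391 3.137
v -0.874 1.574 1.508
v -0.325 2.653 2.853
v -0.92 -4.01 -1.432
v -0.284 -3.083 -1.389
v 0.404 -4.877 -2.331
v 1.04 -3.95 -2.288
v 0.823 -4.528 -1.347
v 0.005 -3.991 -0.791
v 0.115 -3.969 -2.929
v -0.703 -3.432 -2.373
v 0.356 -3.058 -2.314
v 0.794 -3.403 -1.337
v -0.674 -4.557 -2.383
v -0.236 -4.902 -1.406
v -0.718 -3.47 -1.332
v 0.838 -4.49 -2.388
v 0.71 -4.829 -1.835
v 1.085 -4.285 -1.81
v -0.549 -4.004 -0.98
v -0.174 -3.459 -0.955
v 0.476 -4.309 -0.931
v 0.294 -4.501 -2.765
v 0.669 -3.956 -2.74
v -0.965 -3.675 -1.91
v -0.59 -3.131 -1.885
v -0.356 -3.651 -2.789
v 0.032 -2.91 -1.85
v 0.81 -3.42 -2.379
v 0.267 -3.431 -2.755
v -0.214 -3.116 -2.428
v 0.289 -3.113 -1.276
v 1.067 -3.623 -1.804
v 0.94 -3.963 -1.251
v 0.459 -3.647 -0.924
v 0.665 -3.099 -1.819
v -0.947 -4.337 -1.916
v -0.169 -4.847 -2.444
v -0.339 -4.313 -2.796
v -0.82 -3.997 -2.469
v -0.69 -4.54 -1.341
v 0.088 -5.05 -1.87
v 0.334 -4.844 -1.292
v -0.147 -4.529 -0.965
v -0.545 -4.861 -1.901
f 2 1 5
f 2 5 3
f 3 5 6
f 3 6 4
f 5 1 7
f 5 7 6
f 6 7 8
f 6 8 4
f 7 1 9
f 7 9 8
f 8 9 10
f 8 10 4
f 9 1 11
f 9 11 10
f 10 11 12
f 10 12 4
f 11 1 13
f 11 13 12
f 12 13 14
f 12 14 4
f 13 1 15
f 13 15 14
f 14 15 16
f 14 16 4
f 15 1 17
f 15 17 16
f 16 17 18
f 16 18 4
f 17 1 19
f 17 19 18
f 18 19 20
f 18 20 4
f 19 1 21
f 19 21 20
f 20 21 22
f 20 22 4
f 21 1 23
f 21 23 22
f 22 23 24
f 22 24 4
f 23 1 25
f 23 25 24
f 24 25 26
f 24 26 4
f 25 1 27
f 25 27 26
f 26 27 28
f 26 28 4
f 27 1 29
f 27 29 28
f 28 29 30
f 28 30 4
f 29 1 2
f 29 2 30
f 30 2 3
f 30 3 4
f 32 31 35
f 32 35 33
f 33 35 36
f 33 36 34
f 35 31 37
f 35 37 36
f 36 37 38
f 36 38 34
f 37 31 39
f 37 39 38
f 38 39 40
f 38 40 34
f 39 31 41
f 39 41 40
f 40 41 42
f 40 42 34
f 41 31 43
f 41 43 42
f 42 43 44
f 42 44 34
f 43 31 45
f 43 45 44
f 44 45 46
f 44 46 34
f 45 31 47
f 45 47 46
f 46 47 48
f 46 48 34
f 47 31 49
f 47 49 48
f 48 49 50
f 48 50 34
f 49 31 51
f 49 51 50
f 50 51 52
f 50 52 34
f 51 31 32
f 51 32 52
f 52 32 33
f 52 33 34
f 53 90 69
f 90 64 93
f 69 93 58
f 90 93 69
f 53 69 65
f 69 58 70
f 65 70 54
f 69 70 65
f 53 65 74
f 65 54 75
f 74 75 60
f 65 75 74
f 53 74 86
f 74 60 89
f 86 89 63
f 74 89 86
f 53 86 90
f 86 63 94
f 90 94 64
f 86 94 90
f 54 70 81
f 70 58 84
f 81 84 62
f 70 84 81
f 58 93 71
f 93 64 92
f 71 92 57
f 93 92 71
f 64 94 91
f 94 63 87
f 91 87 55
f 94 87 91
f 63 89 88
f 89 60 76
f 88 76 59
f 89 76 88
f 60 75 80
f 75 54 77
f 80 77 61
f 75 77 80
f 56 82 68
f 82 62 83
f 68 83 57
f 82 83 68
f 56 68 66
f 68 57 67
f 66 67 55
f 68 67 66
f 56 66 73
f 66 55 72
f 73 72 59
f 66 72 73
f 56 73 78
f 73 59 79
f 78 79 61
f 73 79 78
f 56 78 82
f 78 61 85
f 82 85 62
f 78 85 82
f 57 83 71
f 83 62 84
f 71 84 58
f 83 84 71
f 55 67 91
f 67 57 92
f 91 92 64
f 67 92 91
f 59 72 88
f 72 55 87
f 88 87 63
f 72 87 88
f 61 79 80
f 79 59 76
f 80 76 60
f 79 76 80
f 62 85 81
f 85 61 77
f 81 77 54
f 85 77 81



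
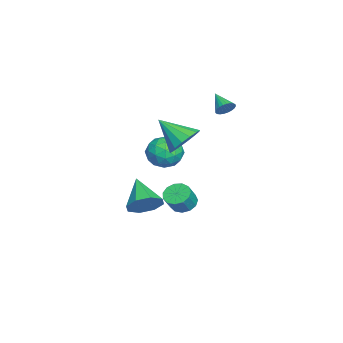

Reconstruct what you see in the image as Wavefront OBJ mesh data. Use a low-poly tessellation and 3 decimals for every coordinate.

v -0.806 -1.028 -3.37
v -0.108 -1.393 -2.691
v -2.294 -1.752 -2.23
v -0.339 -0.65 -2.522
v -0.844 -0.129 -2.85
v -1.326 -0.135 -3.483
v -1.504 -0.664 -4.05
v -1.273 -1.407 -4.219
v -0.768 -1.928 -3.891
v -0.286 -1.922 -3.258
v 2.474 1.544 3.064
v 3.416 1.544 3.457
v 1.986 0.156 4.236
v 3.145 1.888 3.752
v 2.694 2.14 3.862
v 2.184 2.232 3.759
v 1.753 2.14 3.47
v 1.514 1.888 3.072
v 1.533 1.544 2.672
v 1.804 1.199 2.377
v 2.254 0.948 2.267
v 2.764 0.855 2.37
v 3.196 0.948 2.659
v 3.434 1.199 3.057
v -2.344 0.31 0.812
v -1.491 0.79 0.374
v -2.029 -1.11 -0.134
v -1.176 -0.63 -0.572
v -1.161 -0.911 0.463
v -1.356 -0.033 1.048
v -2.164 -0.287 -0.808
v -2.359 0.591 -0.223
v -1.38 0.422 -0.627
v -0.76 0.036 0.159
v -2.76 -0.356 0.081
v -2.14 -0.742 0.867
v -1.945 0.675 0.676
v -1.575 -0.995 -0.436
v -1.566 -1.16 0.172
v -1.065 -0.878 -0.085
v -1.866 0.191 1.072
v -1.364 0.473 0.815
v -1.17 -0.527 0.867
v -2.156 -0.793 -0.575
v -1.654 -0.511 -0.832
v -2.455 0.558 0.325
v -1.954 0.84 0.068
v -2.35 0.207 -0.627
v -1.378 0.741 -0.169
v -1.193 -0.094 -0.725
v -1.774 0.108 -0.864
v -1.888 0.623 -0.52
v -1.014 0.514 0.292
v -0.829 -0.321 -0.264
v -0.82 -0.486 0.345
v -0.934 0.03 0.688
v -0.949 0.297 -0.296
v -2.691 0.001 0.504
v -2.506 -0.834 -0.052
v -2.586 -0.35 -0.448
v -2.7 0.166 -0.105
v -2.327 -0.226 0.965
v -2.142 -1.061 0.409
v -1.632 -0.943 0.76
v -1.746 -0.428 1.104
v -2.571 -0.617 0.536
v 1.925 1.401 -1.471
v 2.486 1.804 -1.734
v 3.097 1.543 -0.833
v 2.535 1.139 -0.569
v 2.255 2.062 -1.502
v 2.866 1.801 -0.601
v 1.918 2.11 -1.261
v 2.529 1.849 -0.359
v 1.584 1.933 -1.085
v 2.195 1.671 -0.184
v 1.358 1.587 -1.033
v 1.969 1.325 -0.131
v 1.312 1.182 -1.119
v 1.922 0.92 -0.218
v 1.46 0.846 -1.317
v 2.071 0.584 -0.415
v 1.756 0.686 -1.564
v 2.367 0.425 -0.662
v 2.105 0.754 -1.781
v 2.716 0.492 -0.88
v 2.397 1.027 -1.9
v 3.008 0.765 -0.998
v 2.539 1.418 -1.882
v 3.15 1.156 -0.981
v -2.504 2.874 3.142
v -2.104 2.472 3.265
v -3.376 2.206 3.798
v -2.08 2.614 3.441
v -2.121 2.795 3.57
v -2.22 2.988 3.635
v -2.362 3.163 3.624
v -2.526 3.295 3.54
v -2.687 3.362 3.395
v -2.819 3.355 3.212
v -2.904 3.275 3.018
v -2.927 3.134 2.843
v -2.886 2.953 2.713
v -2.787 2.76 2.649
v -2.645 2.584 2.659
v -2.481 2.453 2.744
v -2.321 2.385 2.888
v -2.188 2.392 3.071
f 2 1 4
f 2 4 3
f 4 1 5
f 4 5 3
f 5 1 6
f 5 6 3
f 6 1 7
f 6 7 3
f 7 1 8
f 7 8 3
f 8 1 9
f 8 9 3
f 9 1 10
f 9 10 3
f 10 1 2
f 10 2 3
f 12 11 14
f 12 14 13
f 14 11 15
f 14 15 13
f 15 11 16
f 15 16 13
f 16 11 17
f 16 17 13
f 17 11 18
f 17 18 13
f 18 11 19
f 18 19 13
f 19 11 20
f 19 20 13
f 20 11 21
f 20 21 13
f 21 11 22
f 21 22 13
f 22 11 23
f 22 23 13
f 23 11 24
f 23 24 13
f 24 11 12
f 24 12 13
f 25 62 41
f 62 36 65
f 41 65 30
f 62 65 41
f 25 41 37
f 41 30 42
f 37 42 26
f 41 42 37
f 25 37 46
f 37 26 47
f 46 47 32
f 37 47 46
f 25 46 58
f 46 32 61
f 58 61 35
f 46 61 58
f 25 58 62
f 58 35 66
f 62 66 36
f 58 66 62
f 26 42 53
f 42 30 56
f 53 56 34
f 42 56 53
f 30 65 43
f 65 36 64
f 43 64 29
f 65 64 43
f 36 66 63
f 66 35 59
f 63 59 27
f 66 59 63
f 35 61 60
f 61 32 48
f 60 48 31
f 61 48 60
f 32 47 52
f 47 26 49
f 52 49 33
f 47 49 52
f 28 54 40
f 54 34 55
f 40 55 29
f 54 55 40
f 28 40 38
f 40 29 39
f 38 39 27
f 40 39 38
f 28 38 45
f 38 27 44
f 45 44 31
f 38 44 45
f 28 45 50
f 45 31 51
f 50 51 33
f 45 51 50
f 28 50 54
f 50 33 57
f 54 57 34
f 50 57 54
f 29 55 43
f 55 34 56
f 43 56 30
f 55 56 43
f 27 39 63
f 39 29 64
f 63 64 36
f 39 64 63
f 31 44 60
f 44 27 59
f 60 59 35
f 44 59 60
f 33 51 52
f 51 31 48
f 52 48 32
f 51 48 52
f 34 57 53
f 57 33 49
f 53 49 26
f 57 49 53
f 68 67 71
f 68 71 69
f 69 71 72
f 69 72 70
f 71 67 73
f 71 73 72
f 72 73 74
f 72 74 70
f 73 67 75
f 73 75 74
f 74 75 76
f 74 76 70
f 75 67 77
f 75 77 76
f 76 77 78
f 76 78 70
f 77 67 79
f 77 79 78
f 78 79 80
f 78 80 70
f 79 67 81
f 79 81 80
f 80 81 82
f 80 82 70
f 81 67 83
f 81 83 82
f 82 83 84
f 82 84 70
f 83 67 85
f 83 85 84
f 84 85 86
f 84 86 70
f 85 67 87
f 85 87 86
f 86 87 88
f 86 88 70
f 87 67 89
f 87 89 88
f 88 89 90
f 88 90 70
f 89 67 68
f 89 68 90
f 90 68 69
f 90 69 70
f 92 91 94
f 92 94 93
f 94 91 95
f 94 95 93
f 95 91 96
f 95 96 93
f 96 91 97
f 96 97 93
f 97 91 98
f 97 98 93
f 98 91 99
f 98 99 93
f 99 91 100
f 99 100 93
f 100 91 101
f 100 101 93
f 101 91 102
f 101 102 93
f 102 91 103
f 102 103 93
f 103 91 104
f 103 104 93
f 104 91 105
f 104 105 93
f 105 91 106
f 105 106 93
f 106 91 107
f 106 107 93
f 107 91 108
f 107 108 93
f 108 91 92
f 108 92 93

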